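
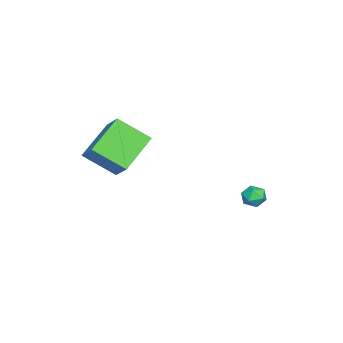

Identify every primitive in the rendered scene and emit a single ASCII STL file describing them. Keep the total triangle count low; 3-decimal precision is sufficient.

solid 
facet normal -0.794 0.184 0.579
outer loop
vertex -2.703 2.69 -3.478
vertex -2.407 2.365 -2.969
vertex -2.311 3.027 -3.048
endloop
endfacet
facet normal -0.707 0.701 0.095
outer loop
vertex -2.703 2.69 -3.478
vertex -2.311 3.027 -3.048
vertex -2.274 3.154 -3.708
endloop
endfacet
facet normal -0.731 0.402 -0.552
outer loop
vertex -2.703 2.69 -3.478
vertex -2.274 3.154 -3.708
vertex -2.347 2.571 -4.036
endloop
endfacet
facet normal -0.832 -0.298 -0.468
outer loop
vertex -2.703 2.69 -3.478
vertex -2.347 2.571 -4.036
vertex -2.429 2.084 -3.58
endloop
endfacet
facet normal -0.872 -0.433 0.230
outer loop
vertex -2.703 2.69 -3.478
vertex -2.429 2.084 -3.58
vertex -2.407 2.365 -2.969
endloop
endfacet
facet normal -0.055 0.981 0.186
outer loop
vertex -2.274 3.154 -3.708
vertex -2.311 3.027 -3.048
vertex -1.711 3.116 -3.34
endloop
endfacet
facet normal -0.196 0.144 0.970
outer loop
vertex -2.311 3.027 -3.048
vertex -2.407 2.365 -2.969
vertex -1.793 2.629 -2.884
endloop
endfacet
facet normal -0.323 -0.856 0.405
outer loop
vertex -2.407 2.365 -2.969
vertex -2.429 2.084 -3.58
vertex -1.866 2.046 -3.212
endloop
endfacet
facet normal -0.259 -0.637 -0.726
outer loop
vertex -2.429 2.084 -3.58
vertex -2.347 2.571 -4.036
vertex -1.829 2.173 -3.872
endloop
endfacet
facet normal -0.094 0.497 -0.863
outer loop
vertex -2.347 2.571 -4.036
vertex -2.274 3.154 -3.708
vertex -1.733 2.835 -3.951
endloop
endfacet
facet normal 0.832 0.298 0.468
outer loop
vertex -1.437 2.51 -3.442
vertex -1.711 3.116 -3.34
vertex -1.793 2.629 -2.884
endloop
endfacet
facet normal 0.731 -0.402 0.552
outer loop
vertex -1.437 2.51 -3.442
vertex -1.793 2.629 -2.884
vertex -1.866 2.046 -3.212
endloop
endfacet
facet normal 0.707 -0.701 -0.095
outer loop
vertex -1.437 2.51 -3.442
vertex -1.866 2.046 -3.212
vertex -1.829 2.173 -3.872
endloop
endfacet
facet normal 0.794 -0.184 -0.579
outer loop
vertex -1.437 2.51 -3.442
vertex -1.829 2.173 -3.872
vertex -1.733 2.835 -3.951
endloop
endfacet
facet normal 0.872 0.433 -0.230
outer loop
vertex -1.437 2.51 -3.442
vertex -1.733 2.835 -3.951
vertex -1.711 3.116 -3.34
endloop
endfacet
facet normal 0.259 0.637 0.726
outer loop
vertex -1.793 2.629 -2.884
vertex -1.711 3.116 -3.34
vertex -2.311 3.027 -3.048
endloop
endfacet
facet normal 0.094 -0.497 0.863
outer loop
vertex -1.866 2.046 -3.212
vertex -1.793 2.629 -2.884
vertex -2.407 2.365 -2.969
endloop
endfacet
facet normal 0.055 -0.981 -0.186
outer loop
vertex -1.829 2.173 -3.872
vertex -1.866 2.046 -3.212
vertex -2.429 2.084 -3.58
endloop
endfacet
facet normal 0.196 -0.144 -0.970
outer loop
vertex -1.733 2.835 -3.951
vertex -1.829 2.173 -3.872
vertex -2.347 2.571 -4.036
endloop
endfacet
facet normal 0.323 0.856 -0.405
outer loop
vertex -1.711 3.116 -3.34
vertex -1.733 2.835 -3.951
vertex -2.274 3.154 -3.708
endloop
endfacet
facet normal -0.814 0.272 0.513
outer loop
vertex 2.988 -2.318 3.369
vertex 2.803 -0.828 2.287
vertex 2.198 -3.045 2.501
endloop
endfacet
facet normal 0.099 -0.805 0.584
outer loop
vertex 3.957 -3.632 1.393
vertex 2.988 -2.318 3.369
vertex 2.198 -3.045 2.501
endloop
endfacet
facet normal -0.814 0.272 0.513
outer loop
vertex 2.198 -3.045 2.501
vertex 2.803 -0.828 2.287
vertex 2.014 -1.555 1.42
endloop
endfacet
facet normal -0.572 -0.527 -0.629
outer loop
vertex 2.014 -1.555 1.42
vertex 3.957 -3.632 1.393
vertex 2.198 -3.045 2.501
endloop
endfacet
facet normal 0.572 0.527 0.628
outer loop
vertex 2.988 -2.318 3.369
vertex 4.562 -1.415 1.179
vertex 2.803 -0.828 2.287
endloop
endfacet
facet normal 0.100 -0.805 0.584
outer loop
vertex 4.746 -2.905 2.26
vertex 2.988 -2.318 3.369
vertex 3.957 -3.632 1.393
endloop
endfacet
facet normal 0.572 0.527 0.629
outer loop
vertex 4.746 -2.905 2.26
vertex 4.562 -1.415 1.179
vertex 2.988 -2.318 3.369
endloop
endfacet
facet normal -0.100 0.805 -0.585
outer loop
vertex 2.803 -0.828 2.287
vertex 4.562 -1.415 1.179
vertex 2.014 -1.555 1.42
endloop
endfacet
facet normal -0.572 -0.527 -0.628
outer loop
vertex 3.772 -2.142 0.311
vertex 3.957 -3.632 1.393
vertex 2.014 -1.555 1.42
endloop
endfacet
facet normal -0.100 0.806 -0.584
outer loop
vertex 2.014 -1.555 1.42
vertex 4.562 -1.415 1.179
vertex 3.772 -2.142 0.311
endloop
endfacet
facet normal 0.814 -0.272 -0.513
outer loop
vertex 3.772 -2.142 0.311
vertex 4.746 -2.905 2.26
vertex 3.957 -3.632 1.393
endloop
endfacet
facet normal 0.814 -0.272 -0.513
outer loop
vertex 4.562 -1.415 1.179
vertex 4.746 -2.905 2.26
vertex 3.772 -2.142 0.311
endloop
endfacet

endsolid


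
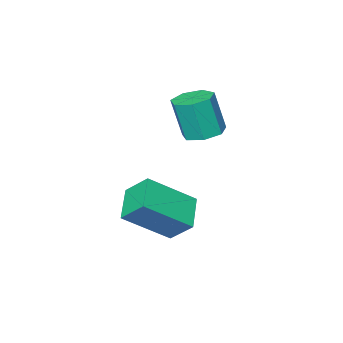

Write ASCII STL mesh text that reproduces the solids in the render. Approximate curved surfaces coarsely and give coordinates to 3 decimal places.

solid 
facet normal -0.151 0.202 -0.968
outer loop
vertex -2.23 -0.237 -0.624
vertex -2.657 0.326 -0.44
vertex -1.936 0.319 -0.554
endloop
endfacet
facet normal 0.873 -0.433 -0.226
outer loop
vertex -2.23 -0.237 -0.624
vertex -1.936 0.319 -0.554
vertex -1.996 -0.549 0.877
endloop
endfacet
facet normal 0.873 -0.433 -0.226
outer loop
vertex -1.996 -0.549 0.877
vertex -1.936 0.319 -0.554
vertex -1.702 0.008 0.946
endloop
endfacet
facet normal 0.151 -0.200 0.968
outer loop
vertex -1.996 -0.549 0.877
vertex -1.702 0.008 0.946
vertex -2.423 0.014 1.06
endloop
endfacet
facet normal -0.151 0.200 -0.968
outer loop
vertex -1.936 0.319 -0.554
vertex -2.657 0.326 -0.44
vertex -2.185 0.881 -0.399
endloop
endfacet
facet normal 0.907 0.417 -0.055
outer loop
vertex -1.936 0.319 -0.554
vertex -2.185 0.881 -0.399
vertex -1.702 0.008 0.946
endloop
endfacet
facet normal 0.907 0.417 -0.055
outer loop
vertex -1.702 0.008 0.946
vertex -2.185 0.881 -0.399
vertex -1.951 0.57 1.102
endloop
endfacet
facet normal 0.151 -0.202 0.968
outer loop
vertex -1.702 0.008 0.946
vertex -1.951 0.57 1.102
vertex -2.423 0.014 1.06
endloop
endfacet
facet normal -0.151 0.200 -0.968
outer loop
vertex -2.185 0.881 -0.399
vertex -2.657 0.326 -0.44
vertex -2.789 1.024 -0.275
endloop
endfacet
facet normal 0.258 0.953 0.157
outer loop
vertex -2.185 0.881 -0.399
vertex -2.789 1.024 -0.275
vertex -1.951 0.57 1.102
endloop
endfacet
facet normal 0.258 0.953 0.157
outer loop
vertex -1.951 0.57 1.102
vertex -2.789 1.024 -0.275
vertex -2.555 0.713 1.226
endloop
endfacet
facet normal 0.151 -0.201 0.968
outer loop
vertex -1.951 0.57 1.102
vertex -2.555 0.713 1.226
vertex -2.423 0.014 1.06
endloop
endfacet
facet normal -0.151 0.200 -0.968
outer loop
vertex -2.789 1.024 -0.275
vertex -2.657 0.326 -0.44
vertex -3.294 0.642 -0.275
endloop
endfacet
facet normal -0.584 0.772 0.251
outer loop
vertex -2.789 1.024 -0.275
vertex -3.294 0.642 -0.275
vertex -2.555 0.713 1.226
endloop
endfacet
facet normal -0.585 0.771 0.252
outer loop
vertex -2.555 0.713 1.226
vertex -3.294 0.642 -0.275
vertex -3.06 0.33 1.225
endloop
endfacet
facet normal 0.151 -0.201 0.968
outer loop
vertex -2.555 0.713 1.226
vertex -3.06 0.33 1.225
vertex -2.423 0.014 1.06
endloop
endfacet
facet normal -0.151 0.201 -0.968
outer loop
vertex -3.294 0.642 -0.275
vertex -2.657 0.326 -0.44
vertex -3.319 0.021 -0.4
endloop
endfacet
facet normal -0.988 0.008 0.156
outer loop
vertex -3.294 0.642 -0.275
vertex -3.319 0.021 -0.4
vertex -3.06 0.33 1.225
endloop
endfacet
facet normal -0.988 0.008 0.156
outer loop
vertex -3.06 0.33 1.225
vertex -3.319 0.021 -0.4
vertex -3.085 -0.29 1.1
endloop
endfacet
facet normal 0.151 -0.201 0.968
outer loop
vertex -3.06 0.33 1.225
vertex -3.085 -0.29 1.1
vertex -2.423 0.014 1.06
endloop
endfacet
facet normal -0.151 0.201 -0.968
outer loop
vertex -3.319 0.021 -0.4
vertex -2.657 0.326 -0.44
vertex -2.846 -0.37 -0.555
endloop
endfacet
facet normal -0.647 -0.760 -0.057
outer loop
vertex -3.319 0.021 -0.4
vertex -2.846 -0.37 -0.555
vertex -3.085 -0.29 1.1
endloop
endfacet
facet normal -0.647 -0.760 -0.057
outer loop
vertex -3.085 -0.29 1.1
vertex -2.846 -0.37 -0.555
vertex -2.612 -0.681 0.945
endloop
endfacet
facet normal 0.151 -0.201 0.968
outer loop
vertex -3.085 -0.29 1.1
vertex -2.612 -0.681 0.945
vertex -2.423 0.014 1.06
endloop
endfacet
facet normal -0.152 0.201 -0.968
outer loop
vertex -2.846 -0.37 -0.555
vertex -2.657 0.326 -0.44
vertex -2.23 -0.237 -0.624
endloop
endfacet
facet normal 0.181 -0.957 -0.227
outer loop
vertex -2.846 -0.37 -0.555
vertex -2.23 -0.237 -0.624
vertex -2.612 -0.681 0.945
endloop
endfacet
facet normal 0.180 -0.957 -0.227
outer loop
vertex -2.612 -0.681 0.945
vertex -2.23 -0.237 -0.624
vertex -1.996 -0.549 0.877
endloop
endfacet
facet normal 0.150 -0.201 0.968
outer loop
vertex -2.612 -0.681 0.945
vertex -1.996 -0.549 0.877
vertex -2.423 0.014 1.06
endloop
endfacet
facet normal -0.636 -0.639 0.433
outer loop
vertex 1.002 1.015 -1.486
vertex 0.748 1.778 -0.734
vertex -0.383 1.645 -2.591
endloop
endfacet
facet normal 0.230 -0.693 -0.683
outer loop
vertex 0.432 2.462 -3.146
vertex 1.002 1.015 -1.486
vertex -0.383 1.645 -2.591
endloop
endfacet
facet normal -0.636 -0.638 0.433
outer loop
vertex -0.383 1.645 -2.591
vertex 0.748 1.778 -0.734
vertex -0.636 2.407 -1.84
endloop
endfacet
facet normal -0.736 0.335 -0.588
outer loop
vertex -0.636 2.407 -1.84
vertex 0.432 2.462 -3.146
vertex -0.383 1.645 -2.591
endloop
endfacet
facet normal 0.736 -0.335 0.588
outer loop
vertex 1.002 1.015 -1.486
vertex 1.563 2.595 -1.289
vertex 0.748 1.778 -0.734
endloop
endfacet
facet normal 0.231 -0.693 -0.683
outer loop
vertex 1.816 1.833 -2.04
vertex 1.002 1.015 -1.486
vertex 0.432 2.462 -3.146
endloop
endfacet
facet normal 0.736 -0.335 0.588
outer loop
vertex 1.816 1.833 -2.04
vertex 1.563 2.595 -1.289
vertex 1.002 1.015 -1.486
endloop
endfacet
facet normal -0.230 0.694 0.683
outer loop
vertex 0.748 1.778 -0.734
vertex 1.563 2.595 -1.289
vertex -0.636 2.407 -1.84
endloop
endfacet
facet normal -0.736 0.334 -0.588
outer loop
vertex 0.178 3.225 -2.394
vertex 0.432 2.462 -3.146
vertex -0.636 2.407 -1.84
endloop
endfacet
facet normal -0.231 0.692 0.684
outer loop
vertex -0.636 2.407 -1.84
vertex 1.563 2.595 -1.289
vertex 0.178 3.225 -2.394
endloop
endfacet
facet normal 0.636 0.639 -0.433
outer loop
vertex 0.178 3.225 -2.394
vertex 1.816 1.833 -2.04
vertex 0.432 2.462 -3.146
endloop
endfacet
facet normal 0.636 0.638 -0.433
outer loop
vertex 1.563 2.595 -1.289
vertex 1.816 1.833 -2.04
vertex 0.178 3.225 -2.394
endloop
endfacet

endsolid


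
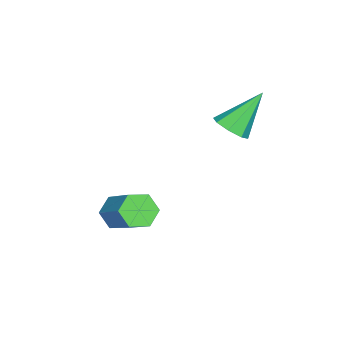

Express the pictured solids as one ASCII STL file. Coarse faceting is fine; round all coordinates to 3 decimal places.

solid 
facet normal -0.539 -0.591 -0.600
outer loop
vertex 1.101 -3.116 -3.213
vertex 0.675 -2.57 -3.368
vertex 1.252 -2.694 -3.764
endloop
endfacet
facet normal 0.815 -0.546 -0.195
outer loop
vertex 1.101 -3.116 -3.213
vertex 1.252 -2.694 -3.764
vertex 2.05 -2.077 -2.157
endloop
endfacet
facet normal 0.815 -0.546 -0.195
outer loop
vertex 2.05 -2.077 -2.157
vertex 1.252 -2.694 -3.764
vertex 2.201 -1.655 -2.707
endloop
endfacet
facet normal 0.540 0.590 0.601
outer loop
vertex 2.05 -2.077 -2.157
vertex 2.201 -1.655 -2.707
vertex 1.625 -1.53 -2.312
endloop
endfacet
facet normal -0.539 -0.590 -0.601
outer loop
vertex 1.252 -2.694 -3.764
vertex 0.675 -2.57 -3.368
vertex 0.826 -2.147 -3.919
endloop
endfacet
facet normal 0.591 0.242 -0.769
outer loop
vertex 1.252 -2.694 -3.764
vertex 0.826 -2.147 -3.919
vertex 2.201 -1.655 -2.707
endloop
endfacet
facet normal 0.591 0.242 -0.769
outer loop
vertex 2.201 -1.655 -2.707
vertex 0.826 -2.147 -3.919
vertex 1.775 -1.108 -2.862
endloop
endfacet
facet normal 0.540 0.590 0.600
outer loop
vertex 2.201 -1.655 -2.707
vertex 1.775 -1.108 -2.862
vertex 1.625 -1.53 -2.312
endloop
endfacet
facet normal -0.540 -0.590 -0.601
outer loop
vertex 0.826 -2.147 -3.919
vertex 0.675 -2.57 -3.368
vertex 0.25 -2.023 -3.523
endloop
endfacet
facet normal -0.224 0.788 -0.573
outer loop
vertex 0.826 -2.147 -3.919
vertex 0.25 -2.023 -3.523
vertex 1.775 -1.108 -2.862
endloop
endfacet
facet normal -0.224 0.788 -0.574
outer loop
vertex 1.775 -1.108 -2.862
vertex 0.25 -2.023 -3.523
vertex 1.199 -0.984 -2.467
endloop
endfacet
facet normal 0.539 0.591 0.600
outer loop
vertex 1.775 -1.108 -2.862
vertex 1.199 -0.984 -2.467
vertex 1.625 -1.53 -2.312
endloop
endfacet
facet normal -0.540 -0.590 -0.601
outer loop
vertex 0.25 -2.023 -3.523
vertex 0.675 -2.57 -3.368
vertex 0.099 -2.445 -2.973
endloop
endfacet
facet normal -0.815 0.546 0.195
outer loop
vertex 0.25 -2.023 -3.523
vertex 0.099 -2.445 -2.973
vertex 1.199 -0.984 -2.467
endloop
endfacet
facet normal -0.815 0.546 0.195
outer loop
vertex 1.199 -0.984 -2.467
vertex 0.099 -2.445 -2.973
vertex 1.048 -1.406 -1.916
endloop
endfacet
facet normal 0.539 0.591 0.600
outer loop
vertex 1.199 -0.984 -2.467
vertex 1.048 -1.406 -1.916
vertex 1.625 -1.53 -2.312
endloop
endfacet
facet normal -0.540 -0.590 -0.600
outer loop
vertex 0.099 -2.445 -2.973
vertex 0.675 -2.57 -3.368
vertex 0.525 -2.992 -2.818
endloop
endfacet
facet normal -0.591 -0.242 0.769
outer loop
vertex 0.099 -2.445 -2.973
vertex 0.525 -2.992 -2.818
vertex 1.048 -1.406 -1.916
endloop
endfacet
facet normal -0.591 -0.242 0.769
outer loop
vertex 1.048 -1.406 -1.916
vertex 0.525 -2.992 -2.818
vertex 1.474 -1.953 -1.761
endloop
endfacet
facet normal 0.539 0.590 0.601
outer loop
vertex 1.048 -1.406 -1.916
vertex 1.474 -1.953 -1.761
vertex 1.625 -1.53 -2.312
endloop
endfacet
facet normal -0.539 -0.591 -0.600
outer loop
vertex 0.525 -2.992 -2.818
vertex 0.675 -2.57 -3.368
vertex 1.101 -3.116 -3.213
endloop
endfacet
facet normal 0.224 -0.788 0.574
outer loop
vertex 0.525 -2.992 -2.818
vertex 1.101 -3.116 -3.213
vertex 1.474 -1.953 -1.761
endloop
endfacet
facet normal 0.225 -0.788 0.573
outer loop
vertex 1.474 -1.953 -1.761
vertex 1.101 -3.116 -3.213
vertex 2.05 -2.077 -2.157
endloop
endfacet
facet normal 0.540 0.590 0.601
outer loop
vertex 1.474 -1.953 -1.761
vertex 2.05 -2.077 -2.157
vertex 1.625 -1.53 -2.312
endloop
endfacet
facet normal 0.484 -0.448 -0.752
outer loop
vertex -1.895 0.761 -0.628
vertex -2.377 0.24 -0.628
vertex -2.313 0.865 -0.959
endloop
endfacet
facet normal 0.229 0.973 0.016
outer loop
vertex -1.895 0.761 -0.628
vertex -2.313 0.865 -0.959
vertex -3.263 1.06 0.748
endloop
endfacet
facet normal 0.483 -0.448 -0.752
outer loop
vertex -2.313 0.865 -0.959
vertex -2.377 0.24 -0.628
vertex -2.769 0.603 -1.096
endloop
endfacet
facet normal -0.398 0.860 -0.320
outer loop
vertex -2.313 0.865 -0.959
vertex -2.769 0.603 -1.096
vertex -3.263 1.06 0.748
endloop
endfacet
facet normal 0.484 -0.447 -0.752
outer loop
vertex -2.769 0.603 -1.096
vertex -2.377 0.24 -0.628
vertex -2.995 0.128 -0.959
endloop
endfacet
facet normal -0.888 0.330 -0.320
outer loop
vertex -2.769 0.603 -1.096
vertex -2.995 0.128 -0.959
vertex -3.263 1.06 0.748
endloop
endfacet
facet normal 0.484 -0.449 -0.752
outer loop
vertex -2.995 0.128 -0.959
vertex -2.377 0.24 -0.628
vertex -2.86 -0.281 -0.628
endloop
endfacet
facet normal -0.953 -0.302 0.015
outer loop
vertex -2.995 0.128 -0.959
vertex -2.86 -0.281 -0.628
vertex -3.263 1.06 0.748
endloop
endfacet
facet normal 0.483 -0.448 -0.752
outer loop
vertex -2.86 -0.281 -0.628
vertex -2.377 0.24 -0.628
vertex -2.441 -0.385 -0.297
endloop
endfacet
facet normal -0.555 -0.671 0.492
outer loop
vertex -2.86 -0.281 -0.628
vertex -2.441 -0.385 -0.297
vertex -3.263 1.06 0.748
endloop
endfacet
facet normal 0.485 -0.448 -0.751
outer loop
vertex -2.441 -0.385 -0.297
vertex -2.377 0.24 -0.628
vertex -1.986 -0.122 -0.16
endloop
endfacet
facet normal 0.073 -0.557 0.827
outer loop
vertex -2.441 -0.385 -0.297
vertex -1.986 -0.122 -0.16
vertex -3.263 1.06 0.748
endloop
endfacet
facet normal 0.484 -0.449 -0.751
outer loop
vertex -1.986 -0.122 -0.16
vertex -2.377 0.24 -0.628
vertex -1.759 0.352 -0.297
endloop
endfacet
facet normal 0.561 -0.030 0.827
outer loop
vertex -1.986 -0.122 -0.16
vertex -1.759 0.352 -0.297
vertex -3.263 1.06 0.748
endloop
endfacet
facet normal 0.484 -0.448 -0.752
outer loop
vertex -1.759 0.352 -0.297
vertex -2.377 0.24 -0.628
vertex -1.895 0.761 -0.628
endloop
endfacet
facet normal 0.626 0.606 0.491
outer loop
vertex -1.759 0.352 -0.297
vertex -1.895 0.761 -0.628
vertex -3.263 1.06 0.748
endloop
endfacet

endsolid


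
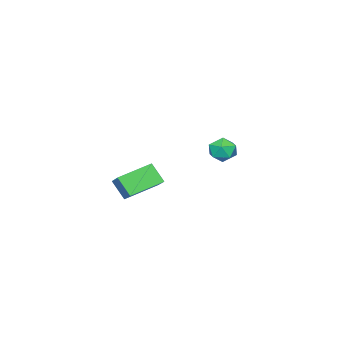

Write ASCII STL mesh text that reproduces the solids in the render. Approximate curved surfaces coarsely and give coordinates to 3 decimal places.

solid 
facet normal -0.721 0.678 0.142
outer loop
vertex 0.411 3.555 0.848
vertex 0.096 3.084 1.498
vertex 0.693 3.687 1.652
endloop
endfacet
facet normal -0.130 0.985 -0.116
outer loop
vertex 0.411 3.555 0.848
vertex 0.693 3.687 1.652
vertex 1.251 3.683 0.994
endloop
endfacet
facet normal 0.026 0.673 -0.739
outer loop
vertex 0.411 3.555 0.848
vertex 1.251 3.683 0.994
vertex 0.998 3.078 0.434
endloop
endfacet
facet normal -0.469 0.174 -0.866
outer loop
vertex 0.411 3.555 0.848
vertex 0.998 3.078 0.434
vertex 0.285 2.708 0.746
endloop
endfacet
facet normal -0.930 0.177 -0.322
outer loop
vertex 0.411 3.555 0.848
vertex 0.285 2.708 0.746
vertex 0.096 3.084 1.498
endloop
endfacet
facet normal 0.404 0.850 0.338
outer loop
vertex 1.251 3.683 0.994
vertex 0.693 3.687 1.652
vertex 1.455 3.292 1.734
endloop
endfacet
facet normal -0.552 0.354 0.755
outer loop
vertex 0.693 3.687 1.652
vertex 0.096 3.084 1.498
vertex 0.742 2.922 2.046
endloop
endfacet
facet normal -0.890 -0.456 0.004
outer loop
vertex 0.096 3.084 1.498
vertex 0.285 2.708 0.746
vertex 0.489 2.317 1.486
endloop
endfacet
facet normal -0.144 -0.460 -0.876
outer loop
vertex 0.285 2.708 0.746
vertex 0.998 3.078 0.434
vertex 1.047 2.313 0.828
endloop
endfacet
facet normal 0.656 0.347 -0.671
outer loop
vertex 0.998 3.078 0.434
vertex 1.251 3.683 0.994
vertex 1.644 2.916 0.982
endloop
endfacet
facet normal 0.469 -0.174 0.866
outer loop
vertex 1.329 2.445 1.632
vertex 1.455 3.292 1.734
vertex 0.742 2.922 2.046
endloop
endfacet
facet normal -0.026 -0.673 0.739
outer loop
vertex 1.329 2.445 1.632
vertex 0.742 2.922 2.046
vertex 0.489 2.317 1.486
endloop
endfacet
facet normal 0.130 -0.985 0.116
outer loop
vertex 1.329 2.445 1.632
vertex 0.489 2.317 1.486
vertex 1.047 2.313 0.828
endloop
endfacet
facet normal 0.721 -0.678 -0.142
outer loop
vertex 1.329 2.445 1.632
vertex 1.047 2.313 0.828
vertex 1.644 2.916 0.982
endloop
endfacet
facet normal 0.930 -0.177 0.322
outer loop
vertex 1.329 2.445 1.632
vertex 1.644 2.916 0.982
vertex 1.455 3.292 1.734
endloop
endfacet
facet normal 0.144 0.460 0.876
outer loop
vertex 0.742 2.922 2.046
vertex 1.455 3.292 1.734
vertex 0.693 3.687 1.652
endloop
endfacet
facet normal -0.656 -0.347 0.671
outer loop
vertex 0.489 2.317 1.486
vertex 0.742 2.922 2.046
vertex 0.096 3.084 1.498
endloop
endfacet
facet normal -0.404 -0.850 -0.338
outer loop
vertex 1.047 2.313 0.828
vertex 0.489 2.317 1.486
vertex 0.285 2.708 0.746
endloop
endfacet
facet normal 0.552 -0.354 -0.755
outer loop
vertex 1.644 2.916 0.982
vertex 1.047 2.313 0.828
vertex 0.998 3.078 0.434
endloop
endfacet
facet normal 0.890 0.456 -0.004
outer loop
vertex 1.455 3.292 1.734
vertex 1.644 2.916 0.982
vertex 1.251 3.683 0.994
endloop
endfacet
facet normal -0.829 0.462 0.314
outer loop
vertex -1.357 -3.108 -2.178
vertex -1.287 -2.216 -3.307
vertex -2.376 -4.269 -3.159
endloop
endfacet
facet normal -0.049 -0.619 0.784
outer loop
vertex -0.593 -5.264 -3.833
vertex -1.357 -3.108 -2.178
vertex -2.376 -4.269 -3.159
endloop
endfacet
facet normal -0.829 0.462 0.314
outer loop
vertex -2.376 -4.269 -3.159
vertex -1.287 -2.216 -3.307
vertex -2.306 -3.377 -4.288
endloop
endfacet
facet normal -0.557 -0.635 -0.536
outer loop
vertex -2.306 -3.377 -4.288
vertex -0.593 -5.264 -3.833
vertex -2.376 -4.269 -3.159
endloop
endfacet
facet normal 0.557 0.635 0.536
outer loop
vertex -1.357 -3.108 -2.178
vertex 0.496 -3.211 -3.981
vertex -1.287 -2.216 -3.307
endloop
endfacet
facet normal -0.049 -0.619 0.784
outer loop
vertex 0.426 -4.103 -2.852
vertex -1.357 -3.108 -2.178
vertex -0.593 -5.264 -3.833
endloop
endfacet
facet normal 0.557 0.635 0.536
outer loop
vertex 0.426 -4.103 -2.852
vertex 0.496 -3.211 -3.981
vertex -1.357 -3.108 -2.178
endloop
endfacet
facet normal 0.049 0.619 -0.784
outer loop
vertex -1.287 -2.216 -3.307
vertex 0.496 -3.211 -3.981
vertex -2.306 -3.377 -4.288
endloop
endfacet
facet normal -0.557 -0.635 -0.536
outer loop
vertex -0.523 -4.372 -4.962
vertex -0.593 -5.264 -3.833
vertex -2.306 -3.377 -4.288
endloop
endfacet
facet normal 0.049 0.619 -0.784
outer loop
vertex -2.306 -3.377 -4.288
vertex 0.496 -3.211 -3.981
vertex -0.523 -4.372 -4.962
endloop
endfacet
facet normal 0.829 -0.462 -0.314
outer loop
vertex -0.523 -4.372 -4.962
vertex 0.426 -4.103 -2.852
vertex -0.593 -5.264 -3.833
endloop
endfacet
facet normal 0.829 -0.462 -0.314
outer loop
vertex 0.496 -3.211 -3.981
vertex 0.426 -4.103 -2.852
vertex -0.523 -4.372 -4.962
endloop
endfacet

endsolid


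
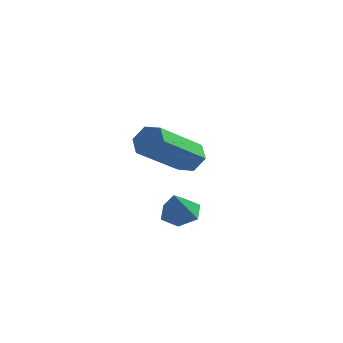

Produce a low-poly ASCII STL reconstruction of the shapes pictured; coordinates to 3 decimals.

solid 
facet normal 0.259 0.752 -0.606
outer loop
vertex 0.013 3.031 2.799
vertex -0.247 2.749 2.338
vertex -0.565 3.13 2.675
endloop
endfacet
facet normal -0.055 0.639 0.767
outer loop
vertex 0.013 3.031 2.799
vertex -0.565 3.13 2.675
vertex -0.553 1.394 4.122
endloop
endfacet
facet normal -0.055 0.639 0.767
outer loop
vertex -0.553 1.394 4.122
vertex -0.565 3.13 2.675
vertex -1.131 1.493 3.998
endloop
endfacet
facet normal -0.259 -0.750 0.608
outer loop
vertex -0.553 1.394 4.122
vertex -1.131 1.493 3.998
vertex -0.813 1.111 3.662
endloop
endfacet
facet normal 0.258 0.752 -0.606
outer loop
vertex -0.565 3.13 2.675
vertex -0.247 2.749 2.338
vertex -0.826 2.848 2.214
endloop
endfacet
facet normal -0.862 0.463 0.205
outer loop
vertex -0.565 3.13 2.675
vertex -0.826 2.848 2.214
vertex -1.131 1.493 3.998
endloop
endfacet
facet normal -0.863 0.462 0.203
outer loop
vertex -1.131 1.493 3.998
vertex -0.826 2.848 2.214
vertex -1.391 1.21 3.537
endloop
endfacet
facet normal -0.260 -0.751 0.607
outer loop
vertex -1.131 1.493 3.998
vertex -1.391 1.21 3.537
vertex -0.813 1.111 3.662
endloop
endfacet
facet normal 0.259 0.751 -0.608
outer loop
vertex -0.826 2.848 2.214
vertex -0.247 2.749 2.338
vertex -0.507 2.466 1.878
endloop
endfacet
facet normal -0.806 -0.177 -0.564
outer loop
vertex -0.826 2.848 2.214
vertex -0.507 2.466 1.878
vertex -1.391 1.21 3.537
endloop
endfacet
facet normal -0.807 -0.176 -0.564
outer loop
vertex -1.391 1.21 3.537
vertex -0.507 2.466 1.878
vertex -1.073 0.829 3.201
endloop
endfacet
facet normal -0.260 -0.752 0.606
outer loop
vertex -1.391 1.21 3.537
vertex -1.073 0.829 3.201
vertex -0.813 1.111 3.662
endloop
endfacet
facet normal 0.259 0.750 -0.608
outer loop
vertex -0.507 2.466 1.878
vertex -0.247 2.749 2.338
vertex 0.071 2.367 2.002
endloop
endfacet
facet normal 0.055 -0.639 -0.767
outer loop
vertex -0.507 2.466 1.878
vertex 0.071 2.367 2.002
vertex -1.073 0.829 3.201
endloop
endfacet
facet normal 0.055 -0.639 -0.767
outer loop
vertex -1.073 0.829 3.201
vertex 0.071 2.367 2.002
vertex -0.495 0.73 3.325
endloop
endfacet
facet normal -0.259 -0.752 0.606
outer loop
vertex -1.073 0.829 3.201
vertex -0.495 0.73 3.325
vertex -0.813 1.111 3.662
endloop
endfacet
facet normal 0.260 0.751 -0.607
outer loop
vertex 0.071 2.367 2.002
vertex -0.247 2.749 2.338
vertex 0.331 2.65 2.463
endloop
endfacet
facet normal 0.863 -0.462 -0.203
outer loop
vertex 0.071 2.367 2.002
vertex 0.331 2.65 2.463
vertex -0.495 0.73 3.325
endloop
endfacet
facet normal 0.862 -0.463 -0.205
outer loop
vertex -0.495 0.73 3.325
vertex 0.331 2.65 2.463
vertex -0.234 1.012 3.786
endloop
endfacet
facet normal -0.258 -0.752 0.606
outer loop
vertex -0.495 0.73 3.325
vertex -0.234 1.012 3.786
vertex -0.813 1.111 3.662
endloop
endfacet
facet normal 0.260 0.752 -0.606
outer loop
vertex 0.331 2.65 2.463
vertex -0.247 2.749 2.338
vertex 0.013 3.031 2.799
endloop
endfacet
facet normal 0.807 0.177 0.563
outer loop
vertex 0.331 2.65 2.463
vertex 0.013 3.031 2.799
vertex -0.234 1.012 3.786
endloop
endfacet
facet normal 0.806 0.177 0.564
outer loop
vertex -0.234 1.012 3.786
vertex 0.013 3.031 2.799
vertex -0.553 1.394 4.122
endloop
endfacet
facet normal -0.259 -0.751 0.608
outer loop
vertex -0.234 1.012 3.786
vertex -0.553 1.394 4.122
vertex -0.813 1.111 3.662
endloop
endfacet
facet normal -0.034 0.463 -0.885
outer loop
vertex 2.058 -1.366 2.251
vertex 1.463 -1.26 2.329
vertex 1.873 -0.854 2.526
endloop
endfacet
facet normal 0.864 0.043 0.501
outer loop
vertex 2.058 -1.366 2.251
vertex 1.873 -0.854 2.526
vertex 1.497 -1.74 3.251
endloop
endfacet
facet normal -0.033 0.463 -0.886
outer loop
vertex 1.873 -0.854 2.526
vertex 1.463 -1.26 2.329
vertex 1.278 -0.747 2.604
endloop
endfacet
facet normal 0.206 0.566 0.798
outer loop
vertex 1.873 -0.854 2.526
vertex 1.278 -0.747 2.604
vertex 1.497 -1.74 3.251
endloop
endfacet
facet normal -0.033 0.463 -0.886
outer loop
vertex 1.278 -0.747 2.604
vertex 1.463 -1.26 2.329
vertex 0.867 -1.153 2.407
endloop
endfacet
facet normal -0.644 0.313 0.698
outer loop
vertex 1.278 -0.747 2.604
vertex 0.867 -1.153 2.407
vertex 1.497 -1.74 3.251
endloop
endfacet
facet normal -0.033 0.462 -0.887
outer loop
vertex 0.867 -1.153 2.407
vertex 1.463 -1.26 2.329
vertex 1.052 -1.666 2.133
endloop
endfacet
facet normal -0.834 -0.462 0.301
outer loop
vertex 0.867 -1.153 2.407
vertex 1.052 -1.666 2.133
vertex 1.497 -1.74 3.251
endloop
endfacet
facet normal -0.034 0.462 -0.886
outer loop
vertex 1.052 -1.666 2.133
vertex 1.463 -1.26 2.329
vertex 1.648 -1.772 2.055
endloop
endfacet
facet normal -0.175 -0.985 0.004
outer loop
vertex 1.052 -1.666 2.133
vertex 1.648 -1.772 2.055
vertex 1.497 -1.74 3.251
endloop
endfacet
facet normal -0.034 0.462 -0.886
outer loop
vertex 1.648 -1.772 2.055
vertex 1.463 -1.26 2.329
vertex 2.058 -1.366 2.251
endloop
endfacet
facet normal 0.674 -0.731 0.105
outer loop
vertex 1.648 -1.772 2.055
vertex 2.058 -1.366 2.251
vertex 1.497 -1.74 3.251
endloop
endfacet

endsolid


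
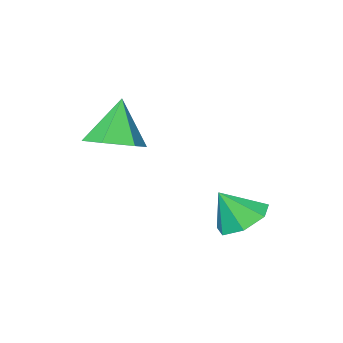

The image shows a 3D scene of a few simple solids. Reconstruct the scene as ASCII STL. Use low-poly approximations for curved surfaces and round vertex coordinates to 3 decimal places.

solid 
facet normal -0.491 0.253 -0.834
outer loop
vertex 1.054 0.921 -1.485
vertex 0.568 0.215 -1.413
vertex 0.425 1.0 -1.091
endloop
endfacet
facet normal 0.449 0.679 0.580
outer loop
vertex 1.054 0.921 -1.485
vertex 0.425 1.0 -1.091
vertex 1.172 -0.095 -0.387
endloop
endfacet
facet normal -0.490 0.253 -0.834
outer loop
vertex 0.425 1.0 -1.091
vertex 0.568 0.215 -1.413
vertex -0.096 0.488 -0.94
endloop
endfacet
facet normal -0.180 0.442 0.879
outer loop
vertex 0.425 1.0 -1.091
vertex -0.096 0.488 -0.94
vertex 1.172 -0.095 -0.387
endloop
endfacet
facet normal -0.491 0.251 -0.834
outer loop
vertex -0.096 0.488 -0.94
vertex 0.568 0.215 -1.413
vertex -0.117 -0.23 -1.144
endloop
endfacet
facet normal -0.475 -0.228 0.850
outer loop
vertex -0.096 0.488 -0.94
vertex -0.117 -0.23 -1.144
vertex 1.172 -0.095 -0.387
endloop
endfacet
facet normal -0.491 0.252 -0.834
outer loop
vertex -0.117 -0.23 -1.144
vertex 0.568 0.215 -1.413
vertex 0.378 -0.612 -1.551
endloop
endfacet
facet normal -0.216 -0.829 0.516
outer loop
vertex -0.117 -0.23 -1.144
vertex 0.378 -0.612 -1.551
vertex 1.172 -0.095 -0.387
endloop
endfacet
facet normal -0.491 0.252 -0.834
outer loop
vertex 0.378 -0.612 -1.551
vertex 0.568 0.215 -1.413
vertex 1.016 -0.371 -1.854
endloop
endfacet
facet normal 0.403 -0.906 0.128
outer loop
vertex 0.378 -0.612 -1.551
vertex 1.016 -0.371 -1.854
vertex 1.172 -0.095 -0.387
endloop
endfacet
facet normal -0.491 0.252 -0.834
outer loop
vertex 1.016 -0.371 -1.854
vertex 0.568 0.215 -1.413
vertex 1.317 0.311 -1.825
endloop
endfacet
facet normal 0.915 -0.403 -0.021
outer loop
vertex 1.016 -0.371 -1.854
vertex 1.317 0.311 -1.825
vertex 1.172 -0.095 -0.387
endloop
endfacet
facet normal -0.491 0.253 -0.834
outer loop
vertex 1.317 0.311 -1.825
vertex 0.568 0.215 -1.413
vertex 1.054 0.921 -1.485
endloop
endfacet
facet normal 0.936 0.303 0.180
outer loop
vertex 1.317 0.311 -1.825
vertex 1.054 0.921 -1.485
vertex 1.172 -0.095 -0.387
endloop
endfacet
facet normal 0.290 0.208 -0.934
outer loop
vertex 3.925 -2.633 1.339
vertex 3.135 -2.232 1.183
vertex 3.827 -1.754 1.504
endloop
endfacet
facet normal 0.731 -0.046 0.681
outer loop
vertex 3.925 -2.633 1.339
vertex 3.827 -1.754 1.504
vertex 2.665 -2.568 2.697
endloop
endfacet
facet normal 0.290 0.208 -0.934
outer loop
vertex 3.827 -1.754 1.504
vertex 3.135 -2.232 1.183
vertex 3.036 -1.352 1.348
endloop
endfacet
facet normal 0.218 0.694 0.686
outer loop
vertex 3.827 -1.754 1.504
vertex 3.036 -1.352 1.348
vertex 2.665 -2.568 2.697
endloop
endfacet
facet normal 0.290 0.208 -0.934
outer loop
vertex 3.036 -1.352 1.348
vertex 3.135 -2.232 1.183
vertex 2.344 -1.83 1.027
endloop
endfacet
facet normal -0.639 0.650 0.410
outer loop
vertex 3.036 -1.352 1.348
vertex 2.344 -1.83 1.027
vertex 2.665 -2.568 2.697
endloop
endfacet
facet normal 0.290 0.208 -0.934
outer loop
vertex 2.344 -1.83 1.027
vertex 3.135 -2.232 1.183
vertex 2.443 -2.71 0.862
endloop
endfacet
facet normal -0.982 -0.135 0.129
outer loop
vertex 2.344 -1.83 1.027
vertex 2.443 -2.71 0.862
vertex 2.665 -2.568 2.697
endloop
endfacet
facet normal 0.290 0.208 -0.934
outer loop
vertex 2.443 -2.71 0.862
vertex 3.135 -2.232 1.183
vertex 3.233 -3.111 1.018
endloop
endfacet
facet normal -0.469 -0.875 0.124
outer loop
vertex 2.443 -2.71 0.862
vertex 3.233 -3.111 1.018
vertex 2.665 -2.568 2.697
endloop
endfacet
facet normal 0.290 0.208 -0.934
outer loop
vertex 3.233 -3.111 1.018
vertex 3.135 -2.232 1.183
vertex 3.925 -2.633 1.339
endloop
endfacet
facet normal 0.388 -0.830 0.400
outer loop
vertex 3.233 -3.111 1.018
vertex 3.925 -2.633 1.339
vertex 2.665 -2.568 2.697
endloop
endfacet

endsolid


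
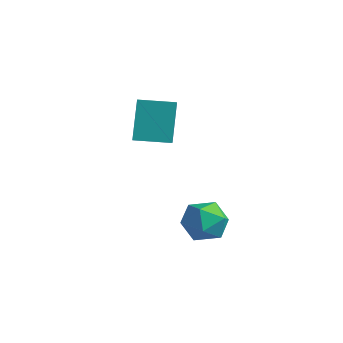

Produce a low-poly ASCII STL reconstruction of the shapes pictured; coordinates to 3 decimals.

solid 
facet normal -0.700 0.575 -0.423
outer loop
vertex -0.43 1.194 1.463
vertex 0.521 2.269 1.352
vertex 0.081 0.567 -0.234
endloop
endfacet
facet normal -0.661 -0.747 0.077
outer loop
vertex 0.879 -0.089 0.248
vertex -0.43 1.194 1.463
vertex 0.081 0.567 -0.234
endloop
endfacet
facet normal -0.700 0.575 -0.423
outer loop
vertex 0.081 0.567 -0.234
vertex 0.521 2.269 1.352
vertex 1.032 1.642 -0.345
endloop
endfacet
facet normal 0.271 -0.333 -0.903
outer loop
vertex 1.032 1.642 -0.345
vertex 0.879 -0.089 0.248
vertex 0.081 0.567 -0.234
endloop
endfacet
facet normal -0.271 0.333 0.903
outer loop
vertex -0.43 1.194 1.463
vertex 1.319 1.613 1.834
vertex 0.521 2.269 1.352
endloop
endfacet
facet normal -0.661 -0.747 0.077
outer loop
vertex 0.368 0.538 1.945
vertex -0.43 1.194 1.463
vertex 0.879 -0.089 0.248
endloop
endfacet
facet normal -0.271 0.333 0.903
outer loop
vertex 0.368 0.538 1.945
vertex 1.319 1.613 1.834
vertex -0.43 1.194 1.463
endloop
endfacet
facet normal 0.661 0.747 -0.077
outer loop
vertex 0.521 2.269 1.352
vertex 1.319 1.613 1.834
vertex 1.032 1.642 -0.345
endloop
endfacet
facet normal 0.271 -0.333 -0.903
outer loop
vertex 1.83 0.986 0.137
vertex 0.879 -0.089 0.248
vertex 1.032 1.642 -0.345
endloop
endfacet
facet normal 0.661 0.747 -0.077
outer loop
vertex 1.032 1.642 -0.345
vertex 1.319 1.613 1.834
vertex 1.83 0.986 0.137
endloop
endfacet
facet normal 0.700 -0.575 0.423
outer loop
vertex 1.83 0.986 0.137
vertex 0.368 0.538 1.945
vertex 0.879 -0.089 0.248
endloop
endfacet
facet normal 0.700 -0.575 0.423
outer loop
vertex 1.319 1.613 1.834
vertex 0.368 0.538 1.945
vertex 1.83 0.986 0.137
endloop
endfacet
facet normal -0.270 0.007 0.963
outer loop
vertex 3.395 1.734 -2.528
vertex 2.721 1.02 -2.712
vertex 3.652 0.772 -2.449
endloop
endfacet
facet normal 0.417 0.184 0.890
outer loop
vertex 3.395 1.734 -2.528
vertex 3.652 0.772 -2.449
vertex 4.278 1.422 -2.877
endloop
endfacet
facet normal 0.453 0.759 0.468
outer loop
vertex 3.395 1.734 -2.528
vertex 4.278 1.422 -2.877
vertex 3.733 2.073 -3.405
endloop
endfacet
facet normal -0.213 0.936 0.280
outer loop
vertex 3.395 1.734 -2.528
vertex 3.733 2.073 -3.405
vertex 2.771 1.824 -3.303
endloop
endfacet
facet normal -0.659 0.471 0.586
outer loop
vertex 3.395 1.734 -2.528
vertex 2.771 1.824 -3.303
vertex 2.721 1.02 -2.712
endloop
endfacet
facet normal 0.750 -0.354 0.559
outer loop
vertex 4.278 1.422 -2.877
vertex 3.652 0.772 -2.449
vertex 4.149 0.516 -3.277
endloop
endfacet
facet normal -0.362 -0.640 0.677
outer loop
vertex 3.652 0.772 -2.449
vertex 2.721 1.02 -2.712
vertex 3.187 0.267 -3.175
endloop
endfacet
facet normal -0.991 0.111 0.068
outer loop
vertex 2.721 1.02 -2.712
vertex 2.771 1.824 -3.303
vertex 2.642 0.918 -3.703
endloop
endfacet
facet normal -0.269 0.863 -0.428
outer loop
vertex 2.771 1.824 -3.303
vertex 3.733 2.073 -3.405
vertex 3.268 1.568 -4.131
endloop
endfacet
facet normal 0.808 0.576 -0.124
outer loop
vertex 3.733 2.073 -3.405
vertex 4.278 1.422 -2.877
vertex 4.199 1.32 -3.868
endloop
endfacet
facet normal 0.213 -0.936 -0.280
outer loop
vertex 3.525 0.606 -4.052
vertex 4.149 0.516 -3.277
vertex 3.187 0.267 -3.175
endloop
endfacet
facet normal -0.453 -0.759 -0.468
outer loop
vertex 3.525 0.606 -4.052
vertex 3.187 0.267 -3.175
vertex 2.642 0.918 -3.703
endloop
endfacet
facet normal -0.417 -0.184 -0.890
outer loop
vertex 3.525 0.606 -4.052
vertex 2.642 0.918 -3.703
vertex 3.268 1.568 -4.131
endloop
endfacet
facet normal 0.270 -0.007 -0.963
outer loop
vertex 3.525 0.606 -4.052
vertex 3.268 1.568 -4.131
vertex 4.199 1.32 -3.868
endloop
endfacet
facet normal 0.659 -0.471 -0.586
outer loop
vertex 3.525 0.606 -4.052
vertex 4.199 1.32 -3.868
vertex 4.149 0.516 -3.277
endloop
endfacet
facet normal 0.269 -0.863 0.428
outer loop
vertex 3.187 0.267 -3.175
vertex 4.149 0.516 -3.277
vertex 3.652 0.772 -2.449
endloop
endfacet
facet normal -0.808 -0.576 0.124
outer loop
vertex 2.642 0.918 -3.703
vertex 3.187 0.267 -3.175
vertex 2.721 1.02 -2.712
endloop
endfacet
facet normal -0.750 0.354 -0.559
outer loop
vertex 3.268 1.568 -4.131
vertex 2.642 0.918 -3.703
vertex 2.771 1.824 -3.303
endloop
endfacet
facet normal 0.362 0.640 -0.677
outer loop
vertex 4.199 1.32 -3.868
vertex 3.268 1.568 -4.131
vertex 3.733 2.073 -3.405
endloop
endfacet
facet normal 0.991 -0.111 -0.068
outer loop
vertex 4.149 0.516 -3.277
vertex 4.199 1.32 -3.868
vertex 4.278 1.422 -2.877
endloop
endfacet

endsolid


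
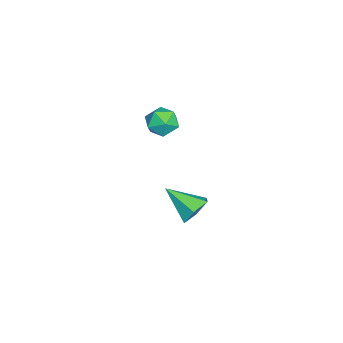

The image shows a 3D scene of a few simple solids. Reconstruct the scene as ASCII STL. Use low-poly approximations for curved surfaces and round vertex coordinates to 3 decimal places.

solid 
facet normal 0.194 0.784 -0.590
outer loop
vertex 2.184 4.539 -2.959
vertex 1.465 4.406 -3.372
vertex 1.476 4.91 -2.699
endloop
endfacet
facet normal 0.386 0.094 0.918
outer loop
vertex 2.184 4.539 -2.959
vertex 1.476 4.91 -2.699
vertex 1.135 3.074 -2.368
endloop
endfacet
facet normal 0.194 0.784 -0.590
outer loop
vertex 1.476 4.91 -2.699
vertex 1.465 4.406 -3.372
vertex 0.757 4.777 -3.112
endloop
endfacet
facet normal -0.517 0.244 0.821
outer loop
vertex 1.476 4.91 -2.699
vertex 0.757 4.777 -3.112
vertex 1.135 3.074 -2.368
endloop
endfacet
facet normal 0.194 0.784 -0.590
outer loop
vertex 0.757 4.777 -3.112
vertex 1.465 4.406 -3.372
vertex 0.746 4.273 -3.785
endloop
endfacet
facet normal -0.978 -0.158 0.135
outer loop
vertex 0.757 4.777 -3.112
vertex 0.746 4.273 -3.785
vertex 1.135 3.074 -2.368
endloop
endfacet
facet normal 0.194 0.783 -0.591
outer loop
vertex 0.746 4.273 -3.785
vertex 1.465 4.406 -3.372
vertex 1.453 3.902 -4.044
endloop
endfacet
facet normal -0.539 -0.710 -0.453
outer loop
vertex 0.746 4.273 -3.785
vertex 1.453 3.902 -4.044
vertex 1.135 3.074 -2.368
endloop
endfacet
facet normal 0.193 0.783 -0.591
outer loop
vertex 1.453 3.902 -4.044
vertex 1.465 4.406 -3.372
vertex 2.173 4.036 -3.631
endloop
endfacet
facet normal 0.364 -0.861 -0.356
outer loop
vertex 1.453 3.902 -4.044
vertex 2.173 4.036 -3.631
vertex 1.135 3.074 -2.368
endloop
endfacet
facet normal 0.194 0.784 -0.590
outer loop
vertex 2.173 4.036 -3.631
vertex 1.465 4.406 -3.372
vertex 2.184 4.539 -2.959
endloop
endfacet
facet normal 0.826 -0.458 0.329
outer loop
vertex 2.173 4.036 -3.631
vertex 2.184 4.539 -2.959
vertex 1.135 3.074 -2.368
endloop
endfacet
facet normal -0.999 0.041 0.002
outer loop
vertex 0.795 3.472 2.12
vertex 0.764 2.733 1.816
vertex 0.77 2.84 2.608
endloop
endfacet
facet normal -0.726 0.438 0.530
outer loop
vertex 0.795 3.472 2.12
vertex 0.77 2.84 2.608
vertex 1.258 3.452 2.771
endloop
endfacet
facet normal -0.294 0.926 0.238
outer loop
vertex 0.795 3.472 2.12
vertex 1.258 3.452 2.771
vertex 1.552 3.723 2.08
endloop
endfacet
facet normal -0.300 0.830 -0.470
outer loop
vertex 0.795 3.472 2.12
vertex 1.552 3.723 2.08
vertex 1.248 3.279 1.49
endloop
endfacet
facet normal -0.735 0.284 -0.616
outer loop
vertex 0.795 3.472 2.12
vertex 1.248 3.279 1.49
vertex 0.764 2.733 1.816
endloop
endfacet
facet normal -0.331 0.012 0.944
outer loop
vertex 1.258 3.452 2.771
vertex 0.77 2.84 2.608
vertex 1.512 2.701 2.87
endloop
endfacet
facet normal -0.771 -0.630 0.091
outer loop
vertex 0.77 2.84 2.608
vertex 0.764 2.733 1.816
vertex 1.208 2.257 2.28
endloop
endfacet
facet normal -0.345 -0.236 -0.908
outer loop
vertex 0.764 2.733 1.816
vertex 1.248 3.279 1.49
vertex 1.502 2.528 1.589
endloop
endfacet
facet normal 0.359 0.648 -0.672
outer loop
vertex 1.248 3.279 1.49
vertex 1.552 3.723 2.08
vertex 1.99 3.14 1.752
endloop
endfacet
facet normal 0.368 0.802 0.471
outer loop
vertex 1.552 3.723 2.08
vertex 1.258 3.452 2.771
vertex 1.996 3.247 2.544
endloop
endfacet
facet normal 0.300 -0.830 0.470
outer loop
vertex 1.965 2.508 2.24
vertex 1.512 2.701 2.87
vertex 1.208 2.257 2.28
endloop
endfacet
facet normal 0.294 -0.926 -0.238
outer loop
vertex 1.965 2.508 2.24
vertex 1.208 2.257 2.28
vertex 1.502 2.528 1.589
endloop
endfacet
facet normal 0.726 -0.438 -0.530
outer loop
vertex 1.965 2.508 2.24
vertex 1.502 2.528 1.589
vertex 1.99 3.14 1.752
endloop
endfacet
facet normal 0.999 -0.041 -0.002
outer loop
vertex 1.965 2.508 2.24
vertex 1.99 3.14 1.752
vertex 1.996 3.247 2.544
endloop
endfacet
facet normal 0.735 -0.284 0.616
outer loop
vertex 1.965 2.508 2.24
vertex 1.996 3.247 2.544
vertex 1.512 2.701 2.87
endloop
endfacet
facet normal -0.359 -0.648 0.672
outer loop
vertex 1.208 2.257 2.28
vertex 1.512 2.701 2.87
vertex 0.77 2.84 2.608
endloop
endfacet
facet normal -0.368 -0.802 -0.471
outer loop
vertex 1.502 2.528 1.589
vertex 1.208 2.257 2.28
vertex 0.764 2.733 1.816
endloop
endfacet
facet normal 0.331 -0.012 -0.944
outer loop
vertex 1.99 3.14 1.752
vertex 1.502 2.528 1.589
vertex 1.248 3.279 1.49
endloop
endfacet
facet normal 0.771 0.630 -0.091
outer loop
vertex 1.996 3.247 2.544
vertex 1.99 3.14 1.752
vertex 1.552 3.723 2.08
endloop
endfacet
facet normal 0.345 0.236 0.908
outer loop
vertex 1.512 2.701 2.87
vertex 1.996 3.247 2.544
vertex 1.258 3.452 2.771
endloop
endfacet

endsolid


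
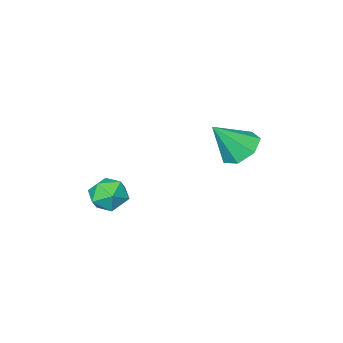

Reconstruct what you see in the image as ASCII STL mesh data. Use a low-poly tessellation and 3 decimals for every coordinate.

solid 
facet normal -0.596 0.250 -0.763
outer loop
vertex -1.983 0.399 -2.364
vertex -2.741 0.541 -1.726
vertex -2.059 1.201 -2.042
endloop
endfacet
facet normal 0.979 0.149 -0.141
outer loop
vertex -1.983 0.399 -2.364
vertex -2.059 1.201 -2.042
vertex -1.639 0.079 -0.314
endloop
endfacet
facet normal -0.595 0.249 -0.764
outer loop
vertex -2.059 1.201 -2.042
vertex -2.741 0.541 -1.726
vertex -2.648 1.507 -1.483
endloop
endfacet
facet normal 0.647 0.701 0.298
outer loop
vertex -2.059 1.201 -2.042
vertex -2.648 1.507 -1.483
vertex -1.639 0.079 -0.314
endloop
endfacet
facet normal -0.595 0.249 -0.764
outer loop
vertex -2.648 1.507 -1.483
vertex -2.741 0.541 -1.726
vertex -3.307 1.085 -1.107
endloop
endfacet
facet normal 0.024 0.644 0.765
outer loop
vertex -2.648 1.507 -1.483
vertex -3.307 1.085 -1.107
vertex -1.639 0.079 -0.314
endloop
endfacet
facet normal -0.596 0.249 -0.764
outer loop
vertex -3.307 1.085 -1.107
vertex -2.741 0.541 -1.726
vertex -3.539 0.254 -1.197
endloop
endfacet
facet normal -0.420 0.019 0.907
outer loop
vertex -3.307 1.085 -1.107
vertex -3.539 0.254 -1.197
vertex -1.639 0.079 -0.314
endloop
endfacet
facet normal -0.596 0.250 -0.763
outer loop
vertex -3.539 0.254 -1.197
vertex -2.741 0.541 -1.726
vertex -3.171 -0.361 -1.686
endloop
endfacet
facet normal -0.352 -0.702 0.618
outer loop
vertex -3.539 0.254 -1.197
vertex -3.171 -0.361 -1.686
vertex -1.639 0.079 -0.314
endloop
endfacet
facet normal -0.595 0.250 -0.764
outer loop
vertex -3.171 -0.361 -1.686
vertex -2.741 0.541 -1.726
vertex -2.478 -0.296 -2.205
endloop
endfacet
facet normal 0.178 -0.977 0.115
outer loop
vertex -3.171 -0.361 -1.686
vertex -2.478 -0.296 -2.205
vertex -1.639 0.079 -0.314
endloop
endfacet
facet normal -0.596 0.250 -0.763
outer loop
vertex -2.478 -0.296 -2.205
vertex -2.741 0.541 -1.726
vertex -1.983 0.399 -2.364
endloop
endfacet
facet normal 0.769 -0.599 -0.223
outer loop
vertex -2.478 -0.296 -2.205
vertex -1.983 0.399 -2.364
vertex -1.639 0.079 -0.314
endloop
endfacet
facet normal -0.710 -0.699 0.082
outer loop
vertex 1.367 -1.69 -3.591
vertex 1.921 -2.302 -4.009
vertex 1.94 -2.213 -3.088
endloop
endfacet
facet normal -0.752 -0.229 0.618
outer loop
vertex 1.367 -1.69 -3.591
vertex 1.94 -2.213 -3.088
vertex 1.834 -1.317 -2.885
endloop
endfacet
facet normal -0.843 0.421 0.335
outer loop
vertex 1.367 -1.69 -3.591
vertex 1.834 -1.317 -2.885
vertex 1.75 -0.852 -3.68
endloop
endfacet
facet normal -0.858 0.352 -0.374
outer loop
vertex 1.367 -1.69 -3.591
vertex 1.75 -0.852 -3.68
vertex 1.803 -1.461 -4.375
endloop
endfacet
facet normal -0.776 -0.340 -0.531
outer loop
vertex 1.367 -1.69 -3.591
vertex 1.803 -1.461 -4.375
vertex 1.921 -2.302 -4.009
endloop
endfacet
facet normal -0.129 -0.234 0.964
outer loop
vertex 1.834 -1.317 -2.885
vertex 1.94 -2.213 -3.088
vertex 2.677 -1.699 -2.865
endloop
endfacet
facet normal -0.061 -0.993 0.097
outer loop
vertex 1.94 -2.213 -3.088
vertex 1.921 -2.302 -4.009
vertex 2.73 -2.308 -3.56
endloop
endfacet
facet normal -0.166 -0.413 -0.895
outer loop
vertex 1.921 -2.302 -4.009
vertex 1.803 -1.461 -4.375
vertex 2.646 -1.843 -4.355
endloop
endfacet
facet normal -0.298 0.706 -0.642
outer loop
vertex 1.803 -1.461 -4.375
vertex 1.75 -0.852 -3.68
vertex 2.54 -0.947 -4.152
endloop
endfacet
facet normal -0.275 0.817 0.507
outer loop
vertex 1.75 -0.852 -3.68
vertex 1.834 -1.317 -2.885
vertex 2.559 -0.858 -3.231
endloop
endfacet
facet normal 0.858 -0.352 0.374
outer loop
vertex 3.113 -1.47 -3.649
vertex 2.677 -1.699 -2.865
vertex 2.73 -2.308 -3.56
endloop
endfacet
facet normal 0.843 -0.421 -0.335
outer loop
vertex 3.113 -1.47 -3.649
vertex 2.73 -2.308 -3.56
vertex 2.646 -1.843 -4.355
endloop
endfacet
facet normal 0.752 0.229 -0.618
outer loop
vertex 3.113 -1.47 -3.649
vertex 2.646 -1.843 -4.355
vertex 2.54 -0.947 -4.152
endloop
endfacet
facet normal 0.710 0.699 -0.082
outer loop
vertex 3.113 -1.47 -3.649
vertex 2.54 -0.947 -4.152
vertex 2.559 -0.858 -3.231
endloop
endfacet
facet normal 0.776 0.340 0.531
outer loop
vertex 3.113 -1.47 -3.649
vertex 2.559 -0.858 -3.231
vertex 2.677 -1.699 -2.865
endloop
endfacet
facet normal 0.298 -0.706 0.642
outer loop
vertex 2.73 -2.308 -3.56
vertex 2.677 -1.699 -2.865
vertex 1.94 -2.213 -3.088
endloop
endfacet
facet normal 0.275 -0.817 -0.507
outer loop
vertex 2.646 -1.843 -4.355
vertex 2.73 -2.308 -3.56
vertex 1.921 -2.302 -4.009
endloop
endfacet
facet normal 0.129 0.234 -0.964
outer loop
vertex 2.54 -0.947 -4.152
vertex 2.646 -1.843 -4.355
vertex 1.803 -1.461 -4.375
endloop
endfacet
facet normal 0.061 0.993 -0.097
outer loop
vertex 2.559 -0.858 -3.231
vertex 2.54 -0.947 -4.152
vertex 1.75 -0.852 -3.68
endloop
endfacet
facet normal 0.166 0.413 0.895
outer loop
vertex 2.677 -1.699 -2.865
vertex 2.559 -0.858 -3.231
vertex 1.834 -1.317 -2.885
endloop
endfacet

endsolid


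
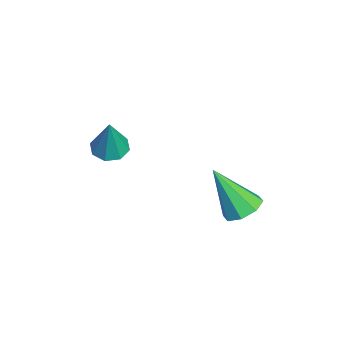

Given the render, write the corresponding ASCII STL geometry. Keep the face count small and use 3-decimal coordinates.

solid 
facet normal -0.299 0.010 -0.954
outer loop
vertex 0.819 -3.904 -2.723
vertex 0.2 -3.701 -2.527
vertex 0.776 -3.385 -2.704
endloop
endfacet
facet normal 0.995 0.080 0.058
outer loop
vertex 0.819 -3.904 -2.723
vertex 0.776 -3.385 -2.704
vertex 0.7 -3.719 -0.933
endloop
endfacet
facet normal -0.299 0.011 -0.954
outer loop
vertex 0.776 -3.385 -2.704
vertex 0.2 -3.701 -2.527
vertex 0.396 -3.052 -2.581
endloop
endfacet
facet normal 0.680 0.715 0.164
outer loop
vertex 0.776 -3.385 -2.704
vertex 0.396 -3.052 -2.581
vertex 0.7 -3.719 -0.933
endloop
endfacet
facet normal -0.300 0.011 -0.954
outer loop
vertex 0.396 -3.052 -2.581
vertex 0.2 -3.701 -2.527
vertex -0.099 -3.098 -2.426
endloop
endfacet
facet normal 0.030 0.928 0.370
outer loop
vertex 0.396 -3.052 -2.581
vertex -0.099 -3.098 -2.426
vertex 0.7 -3.719 -0.933
endloop
endfacet
facet normal -0.300 0.011 -0.954
outer loop
vertex -0.099 -3.098 -2.426
vertex 0.2 -3.701 -2.527
vertex -0.419 -3.498 -2.33
endloop
endfacet
facet normal -0.578 0.596 0.557
outer loop
vertex -0.099 -3.098 -2.426
vertex -0.419 -3.498 -2.33
vertex 0.7 -3.719 -0.933
endloop
endfacet
facet normal -0.300 0.012 -0.954
outer loop
vertex -0.419 -3.498 -2.33
vertex 0.2 -3.701 -2.527
vertex -0.376 -4.016 -2.35
endloop
endfacet
facet normal -0.784 -0.089 0.614
outer loop
vertex -0.419 -3.498 -2.33
vertex -0.376 -4.016 -2.35
vertex 0.7 -3.719 -0.933
endloop
endfacet
facet normal -0.299 0.011 -0.954
outer loop
vertex -0.376 -4.016 -2.35
vertex 0.2 -3.701 -2.527
vertex 0.004 -4.35 -2.473
endloop
endfacet
facet normal -0.470 -0.722 0.508
outer loop
vertex -0.376 -4.016 -2.35
vertex 0.004 -4.35 -2.473
vertex 0.7 -3.719 -0.933
endloop
endfacet
facet normal -0.298 0.011 -0.955
outer loop
vertex 0.004 -4.35 -2.473
vertex 0.2 -3.701 -2.527
vertex 0.499 -4.303 -2.627
endloop
endfacet
facet normal 0.183 -0.936 0.301
outer loop
vertex 0.004 -4.35 -2.473
vertex 0.499 -4.303 -2.627
vertex 0.7 -3.719 -0.933
endloop
endfacet
facet normal -0.299 0.010 -0.954
outer loop
vertex 0.499 -4.303 -2.627
vertex 0.2 -3.701 -2.527
vertex 0.819 -3.904 -2.723
endloop
endfacet
facet normal 0.788 -0.605 0.115
outer loop
vertex 0.499 -4.303 -2.627
vertex 0.819 -3.904 -2.723
vertex 0.7 -3.719 -0.933
endloop
endfacet
facet normal 0.252 0.486 -0.837
outer loop
vertex 3.078 0.867 -3.663
vertex 2.52 0.511 -4.038
vertex 2.575 1.159 -3.645
endloop
endfacet
facet normal 0.325 0.512 0.795
outer loop
vertex 3.078 0.867 -3.663
vertex 2.575 1.159 -3.645
vertex 2.02 -0.451 -2.382
endloop
endfacet
facet normal 0.253 0.486 -0.837
outer loop
vertex 2.575 1.159 -3.645
vertex 2.52 0.511 -4.038
vertex 2.041 1.072 -3.857
endloop
endfacet
facet normal -0.370 0.649 0.665
outer loop
vertex 2.575 1.159 -3.645
vertex 2.041 1.072 -3.857
vertex 2.02 -0.451 -2.382
endloop
endfacet
facet normal 0.254 0.486 -0.836
outer loop
vertex 2.041 1.072 -3.857
vertex 2.52 0.511 -4.038
vertex 1.787 0.656 -4.176
endloop
endfacet
facet normal -0.899 0.312 0.309
outer loop
vertex 2.041 1.072 -3.857
vertex 1.787 0.656 -4.176
vertex 2.02 -0.451 -2.382
endloop
endfacet
facet normal 0.254 0.485 -0.837
outer loop
vertex 1.787 0.656 -4.176
vertex 2.52 0.511 -4.038
vertex 1.963 0.155 -4.413
endloop
endfacet
facet normal -0.951 -0.304 -0.064
outer loop
vertex 1.787 0.656 -4.176
vertex 1.963 0.155 -4.413
vertex 2.02 -0.451 -2.382
endloop
endfacet
facet normal 0.252 0.486 -0.837
outer loop
vertex 1.963 0.155 -4.413
vertex 2.52 0.511 -4.038
vertex 2.466 -0.137 -4.431
endloop
endfacet
facet normal -0.494 -0.837 -0.236
outer loop
vertex 1.963 0.155 -4.413
vertex 2.466 -0.137 -4.431
vertex 2.02 -0.451 -2.382
endloop
endfacet
facet normal 0.253 0.486 -0.836
outer loop
vertex 2.466 -0.137 -4.431
vertex 2.52 0.511 -4.038
vertex 3.0 -0.05 -4.219
endloop
endfacet
facet normal 0.201 -0.974 -0.106
outer loop
vertex 2.466 -0.137 -4.431
vertex 3.0 -0.05 -4.219
vertex 2.02 -0.451 -2.382
endloop
endfacet
facet normal 0.252 0.486 -0.837
outer loop
vertex 3.0 -0.05 -4.219
vertex 2.52 0.511 -4.038
vertex 3.254 0.366 -3.901
endloop
endfacet
facet normal 0.729 -0.637 0.250
outer loop
vertex 3.0 -0.05 -4.219
vertex 3.254 0.366 -3.901
vertex 2.02 -0.451 -2.382
endloop
endfacet
facet normal 0.252 0.486 -0.837
outer loop
vertex 3.254 0.366 -3.901
vertex 2.52 0.511 -4.038
vertex 3.078 0.867 -3.663
endloop
endfacet
facet normal 0.782 -0.022 0.623
outer loop
vertex 3.254 0.366 -3.901
vertex 3.078 0.867 -3.663
vertex 2.02 -0.451 -2.382
endloop
endfacet

endsolid


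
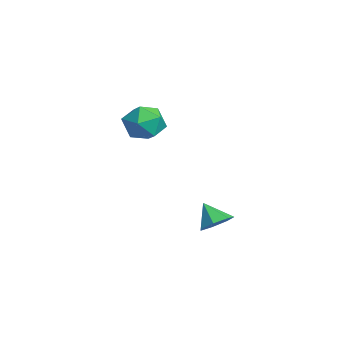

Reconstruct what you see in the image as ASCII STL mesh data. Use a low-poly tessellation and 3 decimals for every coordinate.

solid 
facet normal -0.859 0.392 0.330
outer loop
vertex -4.605 2.519 1.482
vertex -4.634 1.731 2.343
vertex -4.102 2.757 2.508
endloop
endfacet
facet normal -0.455 0.890 0.017
outer loop
vertex -4.605 2.519 1.482
vertex -4.102 2.757 2.508
vertex -3.566 3.05 1.514
endloop
endfacet
facet normal -0.328 0.682 -0.654
outer loop
vertex -4.605 2.519 1.482
vertex -3.566 3.05 1.514
vertex -3.767 2.205 0.734
endloop
endfacet
facet normal -0.653 0.055 -0.755
outer loop
vertex -4.605 2.519 1.482
vertex -3.767 2.205 0.734
vertex -4.427 1.39 1.246
endloop
endfacet
facet normal -0.981 -0.124 -0.147
outer loop
vertex -4.605 2.519 1.482
vertex -4.427 1.39 1.246
vertex -4.634 1.731 2.343
endloop
endfacet
facet normal 0.169 0.917 0.361
outer loop
vertex -3.566 3.05 1.514
vertex -4.102 2.757 2.508
vertex -2.953 2.59 2.394
endloop
endfacet
facet normal -0.484 0.111 0.868
outer loop
vertex -4.102 2.757 2.508
vertex -4.634 1.731 2.343
vertex -3.613 1.775 2.906
endloop
endfacet
facet normal -0.682 -0.725 0.097
outer loop
vertex -4.634 1.731 2.343
vertex -4.427 1.39 1.246
vertex -3.814 0.93 2.126
endloop
endfacet
facet normal -0.151 -0.435 -0.888
outer loop
vertex -4.427 1.39 1.246
vertex -3.767 2.205 0.734
vertex -3.278 1.223 1.132
endloop
endfacet
facet normal 0.374 0.579 -0.724
outer loop
vertex -3.767 2.205 0.734
vertex -3.566 3.05 1.514
vertex -2.746 2.249 1.297
endloop
endfacet
facet normal 0.653 -0.055 0.755
outer loop
vertex -2.775 1.461 2.158
vertex -2.953 2.59 2.394
vertex -3.613 1.775 2.906
endloop
endfacet
facet normal 0.328 -0.682 0.654
outer loop
vertex -2.775 1.461 2.158
vertex -3.613 1.775 2.906
vertex -3.814 0.93 2.126
endloop
endfacet
facet normal 0.455 -0.890 -0.017
outer loop
vertex -2.775 1.461 2.158
vertex -3.814 0.93 2.126
vertex -3.278 1.223 1.132
endloop
endfacet
facet normal 0.859 -0.392 -0.330
outer loop
vertex -2.775 1.461 2.158
vertex -3.278 1.223 1.132
vertex -2.746 2.249 1.297
endloop
endfacet
facet normal 0.981 0.124 0.147
outer loop
vertex -2.775 1.461 2.158
vertex -2.746 2.249 1.297
vertex -2.953 2.59 2.394
endloop
endfacet
facet normal 0.151 0.435 0.888
outer loop
vertex -3.613 1.775 2.906
vertex -2.953 2.59 2.394
vertex -4.102 2.757 2.508
endloop
endfacet
facet normal -0.374 -0.579 0.724
outer loop
vertex -3.814 0.93 2.126
vertex -3.613 1.775 2.906
vertex -4.634 1.731 2.343
endloop
endfacet
facet normal -0.169 -0.917 -0.361
outer loop
vertex -3.278 1.223 1.132
vertex -3.814 0.93 2.126
vertex -4.427 1.39 1.246
endloop
endfacet
facet normal 0.484 -0.111 -0.868
outer loop
vertex -2.746 2.249 1.297
vertex -3.278 1.223 1.132
vertex -3.767 2.205 0.734
endloop
endfacet
facet normal 0.682 0.725 -0.097
outer loop
vertex -2.953 2.59 2.394
vertex -2.746 2.249 1.297
vertex -3.566 3.05 1.514
endloop
endfacet
facet normal 0.574 0.308 -0.759
outer loop
vertex 2.821 4.147 -1.716
vertex 2.269 3.783 -2.281
vertex 2.261 4.591 -1.959
endloop
endfacet
facet normal 0.006 0.486 0.874
outer loop
vertex 2.821 4.147 -1.716
vertex 2.261 4.591 -1.959
vertex 1.511 3.377 -1.279
endloop
endfacet
facet normal 0.573 0.308 -0.759
outer loop
vertex 2.261 4.591 -1.959
vertex 2.269 3.783 -2.281
vertex 1.707 4.427 -2.444
endloop
endfacet
facet normal -0.605 0.639 0.475
outer loop
vertex 2.261 4.591 -1.959
vertex 1.707 4.427 -2.444
vertex 1.511 3.377 -1.279
endloop
endfacet
facet normal 0.573 0.308 -0.759
outer loop
vertex 1.707 4.427 -2.444
vertex 2.269 3.783 -2.281
vertex 1.575 3.778 -2.807
endloop
endfacet
facet normal -0.981 0.194 0.010
outer loop
vertex 1.707 4.427 -2.444
vertex 1.575 3.778 -2.807
vertex 1.511 3.377 -1.279
endloop
endfacet
facet normal 0.573 0.308 -0.759
outer loop
vertex 1.575 3.778 -2.807
vertex 2.269 3.783 -2.281
vertex 1.966 3.133 -2.773
endloop
endfacet
facet normal -0.839 -0.517 -0.171
outer loop
vertex 1.575 3.778 -2.807
vertex 1.966 3.133 -2.773
vertex 1.511 3.377 -1.279
endloop
endfacet
facet normal 0.574 0.307 -0.759
outer loop
vertex 1.966 3.133 -2.773
vertex 2.269 3.783 -2.281
vertex 2.584 2.977 -2.369
endloop
endfacet
facet normal -0.286 -0.956 0.069
outer loop
vertex 1.966 3.133 -2.773
vertex 2.584 2.977 -2.369
vertex 1.511 3.377 -1.279
endloop
endfacet
facet normal 0.573 0.307 -0.760
outer loop
vertex 2.584 2.977 -2.369
vertex 2.269 3.783 -2.281
vertex 2.965 3.429 -1.899
endloop
endfacet
facet normal 0.263 -0.793 0.550
outer loop
vertex 2.584 2.977 -2.369
vertex 2.965 3.429 -1.899
vertex 1.511 3.377 -1.279
endloop
endfacet
facet normal 0.573 0.308 -0.759
outer loop
vertex 2.965 3.429 -1.899
vertex 2.269 3.783 -2.281
vertex 2.821 4.147 -1.716
endloop
endfacet
facet normal 0.392 -0.153 0.907
outer loop
vertex 2.965 3.429 -1.899
vertex 2.821 4.147 -1.716
vertex 1.511 3.377 -1.279
endloop
endfacet

endsolid


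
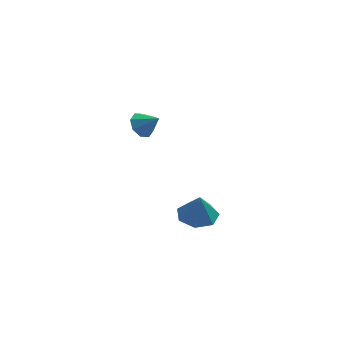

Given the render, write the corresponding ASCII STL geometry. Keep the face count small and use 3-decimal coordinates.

solid 
facet normal -0.060 0.059 -0.996
outer loop
vertex 1.751 4.045 -3.321
vertex 1.052 3.387 -3.318
vertex 0.976 4.342 -3.257
endloop
endfacet
facet normal 0.332 0.740 0.585
outer loop
vertex 1.751 4.045 -3.321
vertex 0.976 4.342 -3.257
vertex 1.128 3.313 -2.042
endloop
endfacet
facet normal -0.058 0.059 -0.997
outer loop
vertex 0.976 4.342 -3.257
vertex 1.052 3.387 -3.318
vertex 0.258 3.92 -3.24
endloop
endfacet
facet normal -0.385 0.680 0.624
outer loop
vertex 0.976 4.342 -3.257
vertex 0.258 3.92 -3.24
vertex 1.128 3.313 -2.042
endloop
endfacet
facet normal -0.059 0.058 -0.997
outer loop
vertex 0.258 3.92 -3.24
vertex 1.052 3.387 -3.318
vertex 0.138 3.097 -3.281
endloop
endfacet
facet normal -0.786 0.084 0.613
outer loop
vertex 0.258 3.92 -3.24
vertex 0.138 3.097 -3.281
vertex 1.128 3.313 -2.042
endloop
endfacet
facet normal -0.059 0.058 -0.997
outer loop
vertex 0.138 3.097 -3.281
vertex 1.052 3.387 -3.318
vertex 0.707 2.492 -3.35
endloop
endfacet
facet normal -0.570 -0.600 0.560
outer loop
vertex 0.138 3.097 -3.281
vertex 0.707 2.492 -3.35
vertex 1.128 3.313 -2.042
endloop
endfacet
facet normal -0.059 0.058 -0.997
outer loop
vertex 0.707 2.492 -3.35
vertex 1.052 3.387 -3.318
vertex 1.536 2.562 -3.395
endloop
endfacet
facet normal 0.100 -0.857 0.506
outer loop
vertex 0.707 2.492 -3.35
vertex 1.536 2.562 -3.395
vertex 1.128 3.313 -2.042
endloop
endfacet
facet normal -0.059 0.058 -0.997
outer loop
vertex 1.536 2.562 -3.395
vertex 1.052 3.387 -3.318
vertex 2.001 3.253 -3.382
endloop
endfacet
facet normal 0.719 -0.493 0.490
outer loop
vertex 1.536 2.562 -3.395
vertex 2.001 3.253 -3.382
vertex 1.128 3.313 -2.042
endloop
endfacet
facet normal -0.059 0.058 -0.997
outer loop
vertex 2.001 3.253 -3.382
vertex 1.052 3.387 -3.318
vertex 1.751 4.045 -3.321
endloop
endfacet
facet normal 0.822 0.219 0.526
outer loop
vertex 2.001 3.253 -3.382
vertex 1.751 4.045 -3.321
vertex 1.128 3.313 -2.042
endloop
endfacet
facet normal -0.608 0.426 -0.670
outer loop
vertex -0.837 3.672 2.633
vertex -1.332 3.676 3.085
vertex -0.844 4.102 2.913
endloop
endfacet
facet normal 0.992 0.079 -0.097
outer loop
vertex -0.837 3.672 2.633
vertex -0.844 4.102 2.913
vertex -0.688 3.224 3.795
endloop
endfacet
facet normal -0.609 0.427 -0.668
outer loop
vertex -0.844 4.102 2.913
vertex -1.332 3.676 3.085
vertex -1.136 4.282 3.294
endloop
endfacet
facet normal 0.784 0.504 0.363
outer loop
vertex -0.844 4.102 2.913
vertex -1.136 4.282 3.294
vertex -0.688 3.224 3.795
endloop
endfacet
facet normal -0.607 0.427 -0.670
outer loop
vertex -1.136 4.282 3.294
vertex -1.332 3.676 3.085
vertex -1.543 4.108 3.552
endloop
endfacet
facet normal 0.296 0.508 0.809
outer loop
vertex -1.136 4.282 3.294
vertex -1.543 4.108 3.552
vertex -0.688 3.224 3.795
endloop
endfacet
facet normal -0.607 0.427 -0.670
outer loop
vertex -1.543 4.108 3.552
vertex -1.332 3.676 3.085
vertex -1.827 3.681 3.537
endloop
endfacet
facet normal -0.186 0.089 0.979
outer loop
vertex -1.543 4.108 3.552
vertex -1.827 3.681 3.537
vertex -0.688 3.224 3.795
endloop
endfacet
facet normal -0.608 0.426 -0.670
outer loop
vertex -1.827 3.681 3.537
vertex -1.332 3.676 3.085
vertex -1.82 3.251 3.257
endloop
endfacet
facet normal -0.379 -0.509 0.773
outer loop
vertex -1.827 3.681 3.537
vertex -1.82 3.251 3.257
vertex -0.688 3.224 3.795
endloop
endfacet
facet normal -0.608 0.426 -0.670
outer loop
vertex -1.82 3.251 3.257
vertex -1.332 3.676 3.085
vertex -1.528 3.07 2.877
endloop
endfacet
facet normal -0.171 -0.934 0.313
outer loop
vertex -1.82 3.251 3.257
vertex -1.528 3.07 2.877
vertex -0.688 3.224 3.795
endloop
endfacet
facet normal -0.609 0.427 -0.669
outer loop
vertex -1.528 3.07 2.877
vertex -1.332 3.676 3.085
vertex -1.121 3.245 2.618
endloop
endfacet
facet normal 0.318 -0.938 -0.134
outer loop
vertex -1.528 3.07 2.877
vertex -1.121 3.245 2.618
vertex -0.688 3.224 3.795
endloop
endfacet
facet normal -0.608 0.428 -0.669
outer loop
vertex -1.121 3.245 2.618
vertex -1.332 3.676 3.085
vertex -0.837 3.672 2.633
endloop
endfacet
facet normal 0.798 -0.520 -0.303
outer loop
vertex -1.121 3.245 2.618
vertex -0.837 3.672 2.633
vertex -0.688 3.224 3.795
endloop
endfacet

endsolid


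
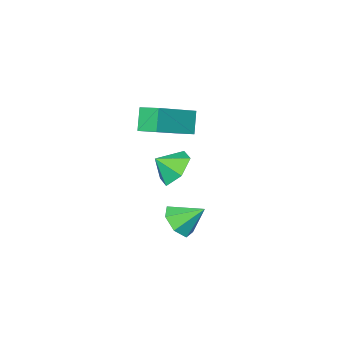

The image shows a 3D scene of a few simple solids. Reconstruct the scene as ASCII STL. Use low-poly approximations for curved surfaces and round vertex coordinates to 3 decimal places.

solid 
facet normal -0.366 -0.417 0.832
outer loop
vertex 1.157 -2.526 4.308
vertex -0.801 -2.694 3.364
vertex 1.426 -3.523 3.927
endloop
endfacet
facet normal 0.898 0.077 0.433
outer loop
vertex 1.861 -3.026 2.936
vertex 1.157 -2.526 4.308
vertex 1.426 -3.523 3.927
endloop
endfacet
facet normal -0.366 -0.417 0.832
outer loop
vertex 1.426 -3.523 3.927
vertex -0.801 -2.694 3.364
vertex -0.532 -3.69 2.983
endloop
endfacet
facet normal 0.244 -0.906 -0.347
outer loop
vertex -0.532 -3.69 2.983
vertex 1.861 -3.026 2.936
vertex 1.426 -3.523 3.927
endloop
endfacet
facet normal -0.245 0.905 0.347
outer loop
vertex 1.157 -2.526 4.308
vertex -0.366 -2.197 2.373
vertex -0.801 -2.694 3.364
endloop
endfacet
facet normal 0.898 0.077 0.433
outer loop
vertex 1.592 -2.03 3.317
vertex 1.157 -2.526 4.308
vertex 1.861 -3.026 2.936
endloop
endfacet
facet normal -0.244 0.906 0.346
outer loop
vertex 1.592 -2.03 3.317
vertex -0.366 -2.197 2.373
vertex 1.157 -2.526 4.308
endloop
endfacet
facet normal -0.898 -0.077 -0.433
outer loop
vertex -0.801 -2.694 3.364
vertex -0.366 -2.197 2.373
vertex -0.532 -3.69 2.983
endloop
endfacet
facet normal 0.245 -0.906 -0.346
outer loop
vertex -0.097 -3.194 1.992
vertex 1.861 -3.026 2.936
vertex -0.532 -3.69 2.983
endloop
endfacet
facet normal -0.898 -0.077 -0.433
outer loop
vertex -0.532 -3.69 2.983
vertex -0.366 -2.197 2.373
vertex -0.097 -3.194 1.992
endloop
endfacet
facet normal 0.365 0.417 -0.832
outer loop
vertex -0.097 -3.194 1.992
vertex 1.592 -2.03 3.317
vertex 1.861 -3.026 2.936
endloop
endfacet
facet normal 0.366 0.417 -0.832
outer loop
vertex -0.366 -2.197 2.373
vertex 1.592 -2.03 3.317
vertex -0.097 -3.194 1.992
endloop
endfacet
facet normal -0.696 0.364 -0.619
outer loop
vertex 0.309 -3.271 -1.169
vertex -0.429 -3.691 -0.587
vertex -0.102 -2.734 -0.391
endloop
endfacet
facet normal 0.903 0.366 0.224
outer loop
vertex 0.309 -3.271 -1.169
vertex -0.102 -2.734 -0.391
vertex 0.329 -4.089 0.087
endloop
endfacet
facet normal -0.696 0.365 -0.619
outer loop
vertex -0.102 -2.734 -0.391
vertex -0.429 -3.691 -0.587
vertex -0.84 -3.155 0.191
endloop
endfacet
facet normal 0.405 0.416 0.814
outer loop
vertex -0.102 -2.734 -0.391
vertex -0.84 -3.155 0.191
vertex 0.329 -4.089 0.087
endloop
endfacet
facet normal -0.696 0.365 -0.619
outer loop
vertex -0.84 -3.155 0.191
vertex -0.429 -3.691 -0.587
vertex -1.167 -4.112 -0.005
endloop
endfacet
facet normal -0.058 -0.181 0.982
outer loop
vertex -0.84 -3.155 0.191
vertex -1.167 -4.112 -0.005
vertex 0.329 -4.089 0.087
endloop
endfacet
facet normal -0.696 0.365 -0.618
outer loop
vertex -1.167 -4.112 -0.005
vertex -0.429 -3.691 -0.587
vertex -0.757 -4.648 -0.783
endloop
endfacet
facet normal -0.022 -0.829 0.559
outer loop
vertex -1.167 -4.112 -0.005
vertex -0.757 -4.648 -0.783
vertex 0.329 -4.089 0.087
endloop
endfacet
facet normal -0.696 0.365 -0.618
outer loop
vertex -0.757 -4.648 -0.783
vertex -0.429 -3.691 -0.587
vertex -0.019 -4.227 -1.365
endloop
endfacet
facet normal 0.477 -0.878 -0.031
outer loop
vertex -0.757 -4.648 -0.783
vertex -0.019 -4.227 -1.365
vertex 0.329 -4.089 0.087
endloop
endfacet
facet normal -0.696 0.365 -0.618
outer loop
vertex -0.019 -4.227 -1.365
vertex -0.429 -3.691 -0.587
vertex 0.309 -3.271 -1.169
endloop
endfacet
facet normal 0.939 -0.281 -0.198
outer loop
vertex -0.019 -4.227 -1.365
vertex 0.309 -3.271 -1.169
vertex 0.329 -4.089 0.087
endloop
endfacet
facet normal 0.556 -0.531 -0.640
outer loop
vertex 3.488 1.434 1.003
vertex 2.837 1.41 0.458
vertex 3.457 1.988 0.517
endloop
endfacet
facet normal 0.439 0.606 0.663
outer loop
vertex 3.488 1.434 1.003
vertex 3.457 1.988 0.517
vertex 2.103 2.11 1.302
endloop
endfacet
facet normal 0.556 -0.531 -0.640
outer loop
vertex 3.457 1.988 0.517
vertex 2.837 1.41 0.458
vertex 2.959 2.107 -0.014
endloop
endfacet
facet normal 0.141 0.986 0.089
outer loop
vertex 3.457 1.988 0.517
vertex 2.959 2.107 -0.014
vertex 2.103 2.11 1.302
endloop
endfacet
facet normal 0.556 -0.531 -0.640
outer loop
vertex 2.959 2.107 -0.014
vertex 2.837 1.41 0.458
vertex 2.369 1.701 -0.19
endloop
endfacet
facet normal -0.474 0.824 -0.310
outer loop
vertex 2.959 2.107 -0.014
vertex 2.369 1.701 -0.19
vertex 2.103 2.11 1.302
endloop
endfacet
facet normal 0.556 -0.531 -0.640
outer loop
vertex 2.369 1.701 -0.19
vertex 2.837 1.41 0.458
vertex 2.131 1.076 0.122
endloop
endfacet
facet normal -0.942 0.242 -0.234
outer loop
vertex 2.369 1.701 -0.19
vertex 2.131 1.076 0.122
vertex 2.103 2.11 1.302
endloop
endfacet
facet normal 0.556 -0.530 -0.641
outer loop
vertex 2.131 1.076 0.122
vertex 2.837 1.41 0.458
vertex 2.425 0.702 0.686
endloop
endfacet
facet normal -0.910 -0.322 0.261
outer loop
vertex 2.131 1.076 0.122
vertex 2.425 0.702 0.686
vertex 2.103 2.11 1.302
endloop
endfacet
facet normal 0.556 -0.530 -0.640
outer loop
vertex 2.425 0.702 0.686
vertex 2.837 1.41 0.458
vertex 3.029 0.862 1.078
endloop
endfacet
facet normal -0.403 -0.443 0.801
outer loop
vertex 2.425 0.702 0.686
vertex 3.029 0.862 1.078
vertex 2.103 2.11 1.302
endloop
endfacet
facet normal 0.556 -0.530 -0.641
outer loop
vertex 3.029 0.862 1.078
vertex 2.837 1.41 0.458
vertex 3.488 1.434 1.003
endloop
endfacet
facet normal 0.197 -0.030 0.980
outer loop
vertex 3.029 0.862 1.078
vertex 3.488 1.434 1.003
vertex 2.103 2.11 1.302
endloop
endfacet

endsolid


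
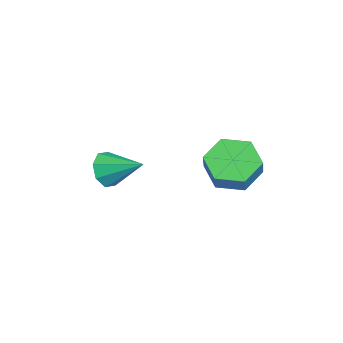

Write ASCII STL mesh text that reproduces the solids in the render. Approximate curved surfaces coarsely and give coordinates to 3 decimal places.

solid 
facet normal -0.418 -0.800 -0.431
outer loop
vertex -3.386 -5.044 0.994
vertex -3.781 -4.532 0.427
vertex -3.025 -4.941 0.453
endloop
endfacet
facet normal 0.833 -0.193 0.519
outer loop
vertex -3.386 -5.044 0.994
vertex -3.025 -4.941 0.453
vertex -3.059 -3.148 1.173
endloop
endfacet
facet normal -0.418 -0.799 -0.432
outer loop
vertex -3.025 -4.941 0.453
vertex -3.781 -4.532 0.427
vertex -3.106 -4.598 -0.103
endloop
endfacet
facet normal 0.992 0.062 -0.107
outer loop
vertex -3.025 -4.941 0.453
vertex -3.106 -4.598 -0.103
vertex -3.059 -3.148 1.173
endloop
endfacet
facet normal -0.417 -0.799 -0.432
outer loop
vertex -3.106 -4.598 -0.103
vertex -3.781 -4.532 0.427
vertex -3.583 -4.216 -0.349
endloop
endfacet
facet normal 0.673 0.476 -0.566
outer loop
vertex -3.106 -4.598 -0.103
vertex -3.583 -4.216 -0.349
vertex -3.059 -3.148 1.173
endloop
endfacet
facet normal -0.416 -0.800 -0.432
outer loop
vertex -3.583 -4.216 -0.349
vertex -3.781 -4.532 0.427
vertex -4.176 -4.02 -0.141
endloop
endfacet
facet normal 0.061 0.807 -0.587
outer loop
vertex -3.583 -4.216 -0.349
vertex -4.176 -4.02 -0.141
vertex -3.059 -3.148 1.173
endloop
endfacet
facet normal -0.417 -0.800 -0.431
outer loop
vertex -4.176 -4.02 -0.141
vertex -3.781 -4.532 0.427
vertex -4.537 -4.123 0.4
endloop
endfacet
facet normal -0.484 0.860 -0.159
outer loop
vertex -4.176 -4.02 -0.141
vertex -4.537 -4.123 0.4
vertex -3.059 -3.148 1.173
endloop
endfacet
facet normal -0.417 -0.800 -0.432
outer loop
vertex -4.537 -4.123 0.4
vertex -3.781 -4.532 0.427
vertex -4.455 -4.466 0.956
endloop
endfacet
facet normal -0.644 0.605 0.468
outer loop
vertex -4.537 -4.123 0.4
vertex -4.455 -4.466 0.956
vertex -3.059 -3.148 1.173
endloop
endfacet
facet normal -0.417 -0.800 -0.432
outer loop
vertex -4.455 -4.466 0.956
vertex -3.781 -4.532 0.427
vertex -3.979 -4.847 1.202
endloop
endfacet
facet normal -0.325 0.192 0.926
outer loop
vertex -4.455 -4.466 0.956
vertex -3.979 -4.847 1.202
vertex -3.059 -3.148 1.173
endloop
endfacet
facet normal -0.417 -0.800 -0.432
outer loop
vertex -3.979 -4.847 1.202
vertex -3.781 -4.532 0.427
vertex -3.386 -5.044 0.994
endloop
endfacet
facet normal 0.286 -0.139 0.948
outer loop
vertex -3.979 -4.847 1.202
vertex -3.386 -5.044 0.994
vertex -3.059 -3.148 1.173
endloop
endfacet
facet normal -0.600 0.061 -0.798
outer loop
vertex 0.041 -0.644 1.989
vertex -0.593 0.037 2.517
vertex 0.222 0.409 1.933
endloop
endfacet
facet normal 0.782 -0.166 -0.601
outer loop
vertex 0.041 -0.644 1.989
vertex 0.222 0.409 1.933
vertex 0.767 -0.718 2.954
endloop
endfacet
facet normal 0.782 -0.166 -0.601
outer loop
vertex 0.767 -0.718 2.954
vertex 0.222 0.409 1.933
vertex 0.948 0.336 2.898
endloop
endfacet
facet normal 0.600 -0.061 0.798
outer loop
vertex 0.767 -0.718 2.954
vertex 0.948 0.336 2.898
vertex 0.133 -0.037 3.483
endloop
endfacet
facet normal -0.600 0.061 -0.798
outer loop
vertex 0.222 0.409 1.933
vertex -0.593 0.037 2.517
vertex -0.412 1.09 2.462
endloop
endfacet
facet normal 0.537 0.769 -0.346
outer loop
vertex 0.222 0.409 1.933
vertex -0.412 1.09 2.462
vertex 0.948 0.336 2.898
endloop
endfacet
facet normal 0.537 0.770 -0.345
outer loop
vertex 0.948 0.336 2.898
vertex -0.412 1.09 2.462
vertex 0.314 1.016 3.427
endloop
endfacet
facet normal 0.600 -0.061 0.798
outer loop
vertex 0.948 0.336 2.898
vertex 0.314 1.016 3.427
vertex 0.133 -0.037 3.483
endloop
endfacet
facet normal -0.600 0.061 -0.798
outer loop
vertex -0.412 1.09 2.462
vertex -0.593 0.037 2.517
vertex -1.227 0.718 3.046
endloop
endfacet
facet normal -0.244 0.936 0.255
outer loop
vertex -0.412 1.09 2.462
vertex -1.227 0.718 3.046
vertex 0.314 1.016 3.427
endloop
endfacet
facet normal -0.244 0.936 0.255
outer loop
vertex 0.314 1.016 3.427
vertex -1.227 0.718 3.046
vertex -0.501 0.644 4.011
endloop
endfacet
facet normal 0.600 -0.061 0.798
outer loop
vertex 0.314 1.016 3.427
vertex -0.501 0.644 4.011
vertex 0.133 -0.037 3.483
endloop
endfacet
facet normal -0.600 0.061 -0.798
outer loop
vertex -1.227 0.718 3.046
vertex -0.593 0.037 2.517
vertex -1.408 -0.336 3.102
endloop
endfacet
facet normal -0.782 0.166 0.601
outer loop
vertex -1.227 0.718 3.046
vertex -1.408 -0.336 3.102
vertex -0.501 0.644 4.011
endloop
endfacet
facet normal -0.782 0.166 0.601
outer loop
vertex -0.501 0.644 4.011
vertex -1.408 -0.336 3.102
vertex -0.682 -0.409 4.067
endloop
endfacet
facet normal 0.600 -0.061 0.798
outer loop
vertex -0.501 0.644 4.011
vertex -0.682 -0.409 4.067
vertex 0.133 -0.037 3.483
endloop
endfacet
facet normal -0.600 0.061 -0.798
outer loop
vertex -1.408 -0.336 3.102
vertex -0.593 0.037 2.517
vertex -0.774 -1.016 2.573
endloop
endfacet
facet normal -0.537 -0.770 0.346
outer loop
vertex -1.408 -0.336 3.102
vertex -0.774 -1.016 2.573
vertex -0.682 -0.409 4.067
endloop
endfacet
facet normal -0.538 -0.769 0.346
outer loop
vertex -0.682 -0.409 4.067
vertex -0.774 -1.016 2.573
vertex -0.048 -1.09 3.538
endloop
endfacet
facet normal 0.600 -0.061 0.798
outer loop
vertex -0.682 -0.409 4.067
vertex -0.048 -1.09 3.538
vertex 0.133 -0.037 3.483
endloop
endfacet
facet normal -0.600 0.061 -0.798
outer loop
vertex -0.774 -1.016 2.573
vertex -0.593 0.037 2.517
vertex 0.041 -0.644 1.989
endloop
endfacet
facet normal 0.244 -0.936 -0.255
outer loop
vertex -0.774 -1.016 2.573
vertex 0.041 -0.644 1.989
vertex -0.048 -1.09 3.538
endloop
endfacet
facet normal 0.244 -0.936 -0.255
outer loop
vertex -0.048 -1.09 3.538
vertex 0.041 -0.644 1.989
vertex 0.767 -0.718 2.954
endloop
endfacet
facet normal 0.600 -0.061 0.798
outer loop
vertex -0.048 -1.09 3.538
vertex 0.767 -0.718 2.954
vertex 0.133 -0.037 3.483
endloop
endfacet

endsolid
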